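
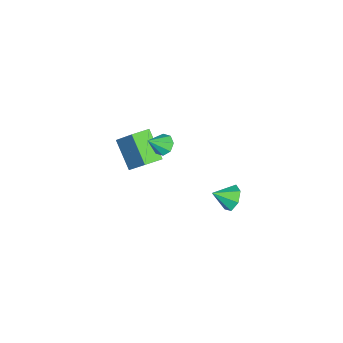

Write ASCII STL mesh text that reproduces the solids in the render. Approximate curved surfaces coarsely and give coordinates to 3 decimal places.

solid 
facet normal -0.718 0.683 -0.131
outer loop
vertex 0.62 -0.708 2.361
vertex 1.729 0.231 1.184
vertex -0.076 -1.72 0.899
endloop
endfacet
facet normal -0.593 -0.502 0.630
outer loop
vertex 0.671 -2.431 1.036
vertex 0.62 -0.708 2.361
vertex -0.076 -1.72 0.899
endloop
endfacet
facet normal -0.718 0.683 -0.132
outer loop
vertex -0.076 -1.72 0.899
vertex 1.729 0.231 1.184
vertex 1.034 -0.781 -0.278
endloop
endfacet
facet normal -0.364 -0.530 -0.766
outer loop
vertex 1.034 -0.781 -0.278
vertex 0.671 -2.431 1.036
vertex -0.076 -1.72 0.899
endloop
endfacet
facet normal 0.364 0.530 0.766
outer loop
vertex 0.62 -0.708 2.361
vertex 2.476 -0.48 1.321
vertex 1.729 0.231 1.184
endloop
endfacet
facet normal -0.594 -0.502 0.629
outer loop
vertex 1.366 -1.419 2.498
vertex 0.62 -0.708 2.361
vertex 0.671 -2.431 1.036
endloop
endfacet
facet normal 0.364 0.530 0.766
outer loop
vertex 1.366 -1.419 2.498
vertex 2.476 -0.48 1.321
vertex 0.62 -0.708 2.361
endloop
endfacet
facet normal 0.593 0.502 -0.629
outer loop
vertex 1.729 0.231 1.184
vertex 2.476 -0.48 1.321
vertex 1.034 -0.781 -0.278
endloop
endfacet
facet normal -0.364 -0.530 -0.766
outer loop
vertex 1.78 -1.492 -0.141
vertex 0.671 -2.431 1.036
vertex 1.034 -0.781 -0.278
endloop
endfacet
facet normal 0.593 0.501 -0.630
outer loop
vertex 1.034 -0.781 -0.278
vertex 2.476 -0.48 1.321
vertex 1.78 -1.492 -0.141
endloop
endfacet
facet normal 0.718 -0.683 0.132
outer loop
vertex 1.78 -1.492 -0.141
vertex 1.366 -1.419 2.498
vertex 0.671 -2.431 1.036
endloop
endfacet
facet normal 0.718 -0.684 0.132
outer loop
vertex 2.476 -0.48 1.321
vertex 1.366 -1.419 2.498
vertex 1.78 -1.492 -0.141
endloop
endfacet
facet normal -0.522 0.483 -0.703
outer loop
vertex 2.467 0.07 2.419
vertex 2.129 0.367 2.874
vertex 2.671 0.493 2.558
endloop
endfacet
facet normal 0.895 -0.335 -0.294
outer loop
vertex 2.467 0.07 2.419
vertex 2.671 0.493 2.558
vertex 2.791 -0.247 3.766
endloop
endfacet
facet normal -0.522 0.483 -0.703
outer loop
vertex 2.671 0.493 2.558
vertex 2.129 0.367 2.874
vertex 2.558 0.842 2.882
endloop
endfacet
facet normal 0.965 0.256 0.061
outer loop
vertex 2.671 0.493 2.558
vertex 2.558 0.842 2.882
vertex 2.791 -0.247 3.766
endloop
endfacet
facet normal -0.521 0.483 -0.704
outer loop
vertex 2.558 0.842 2.882
vertex 2.129 0.367 2.874
vertex 2.193 0.913 3.201
endloop
endfacet
facet normal 0.598 0.578 0.555
outer loop
vertex 2.558 0.842 2.882
vertex 2.193 0.913 3.201
vertex 2.791 -0.247 3.766
endloop
endfacet
facet normal -0.523 0.482 -0.703
outer loop
vertex 2.193 0.913 3.201
vertex 2.129 0.367 2.874
vertex 1.791 0.664 3.329
endloop
endfacet
facet normal 0.011 0.443 0.897
outer loop
vertex 2.193 0.913 3.201
vertex 1.791 0.664 3.329
vertex 2.791 -0.247 3.766
endloop
endfacet
facet normal -0.521 0.484 -0.703
outer loop
vertex 1.791 0.664 3.329
vertex 2.129 0.367 2.874
vertex 1.587 0.241 3.189
endloop
endfacet
facet normal -0.455 -0.074 0.887
outer loop
vertex 1.791 0.664 3.329
vertex 1.587 0.241 3.189
vertex 2.791 -0.247 3.766
endloop
endfacet
facet normal -0.521 0.484 -0.703
outer loop
vertex 1.587 0.241 3.189
vertex 2.129 0.367 2.874
vertex 1.7 -0.108 2.865
endloop
endfacet
facet normal -0.524 -0.664 0.533
outer loop
vertex 1.587 0.241 3.189
vertex 1.7 -0.108 2.865
vertex 2.791 -0.247 3.766
endloop
endfacet
facet normal -0.521 0.484 -0.703
outer loop
vertex 1.7 -0.108 2.865
vertex 2.129 0.367 2.874
vertex 2.065 -0.179 2.546
endloop
endfacet
facet normal -0.158 -0.987 0.039
outer loop
vertex 1.7 -0.108 2.865
vertex 2.065 -0.179 2.546
vertex 2.791 -0.247 3.766
endloop
endfacet
facet normal -0.522 0.483 -0.703
outer loop
vertex 2.065 -0.179 2.546
vertex 2.129 0.367 2.874
vertex 2.467 0.07 2.419
endloop
endfacet
facet normal 0.431 -0.850 -0.304
outer loop
vertex 2.065 -0.179 2.546
vertex 2.467 0.07 2.419
vertex 2.791 -0.247 3.766
endloop
endfacet
facet normal -0.312 0.800 -0.512
outer loop
vertex 0.003 3.817 -3.686
vertex -0.59 3.358 -4.042
vertex -0.627 3.795 -3.337
endloop
endfacet
facet normal 0.480 0.092 0.872
outer loop
vertex 0.003 3.817 -3.686
vertex -0.627 3.795 -3.337
vertex -0.21 2.382 -3.418
endloop
endfacet
facet normal -0.311 0.800 -0.512
outer loop
vertex -0.627 3.795 -3.337
vertex -0.59 3.358 -4.042
vertex -1.229 3.444 -3.52
endloop
endfacet
facet normal -0.223 -0.121 0.967
outer loop
vertex -0.627 3.795 -3.337
vertex -1.229 3.444 -3.52
vertex -0.21 2.382 -3.418
endloop
endfacet
facet normal -0.310 0.801 -0.512
outer loop
vertex -1.229 3.444 -3.52
vertex -0.59 3.358 -4.042
vertex -1.35 3.029 -4.096
endloop
endfacet
facet normal -0.635 -0.558 0.535
outer loop
vertex -1.229 3.444 -3.52
vertex -1.35 3.029 -4.096
vertex -0.21 2.382 -3.418
endloop
endfacet
facet normal -0.310 0.801 -0.512
outer loop
vertex -1.35 3.029 -4.096
vertex -0.59 3.358 -4.042
vertex -0.898 2.862 -4.631
endloop
endfacet
facet normal -0.446 -0.890 -0.099
outer loop
vertex -1.35 3.029 -4.096
vertex -0.898 2.862 -4.631
vertex -0.21 2.382 -3.418
endloop
endfacet
facet normal -0.312 0.801 -0.511
outer loop
vertex -0.898 2.862 -4.631
vertex -0.59 3.358 -4.042
vertex -0.215 3.069 -4.724
endloop
endfacet
facet normal 0.200 -0.867 -0.457
outer loop
vertex -0.898 2.862 -4.631
vertex -0.215 3.069 -4.724
vertex -0.21 2.382 -3.418
endloop
endfacet
facet normal -0.312 0.801 -0.511
outer loop
vertex -0.215 3.069 -4.724
vertex -0.59 3.358 -4.042
vertex 0.187 3.494 -4.303
endloop
endfacet
facet normal 0.819 -0.507 -0.270
outer loop
vertex -0.215 3.069 -4.724
vertex 0.187 3.494 -4.303
vertex -0.21 2.382 -3.418
endloop
endfacet
facet normal -0.312 0.800 -0.512
outer loop
vertex 0.187 3.494 -4.303
vertex -0.59 3.358 -4.042
vertex 0.003 3.817 -3.686
endloop
endfacet
facet normal 0.943 -0.080 0.323
outer loop
vertex 0.187 3.494 -4.303
vertex 0.003 3.817 -3.686
vertex -0.21 2.382 -3.418
endloop
endfacet

endsolid


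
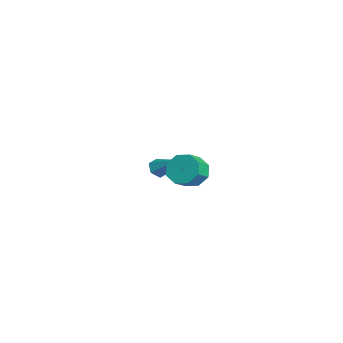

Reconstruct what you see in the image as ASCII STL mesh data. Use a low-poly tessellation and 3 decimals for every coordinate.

solid 
facet normal -0.598 -0.498 -0.628
outer loop
vertex -3.495 0.229 -3.834
vertex -3.981 0.745 -3.78
vertex -3.481 0.779 -4.283
endloop
endfacet
facet normal 0.946 -0.219 -0.239
outer loop
vertex -3.495 0.229 -3.834
vertex -3.481 0.779 -4.283
vertex -2.839 1.695 -2.58
endloop
endfacet
facet normal -0.598 -0.498 -0.628
outer loop
vertex -3.481 0.779 -4.283
vertex -3.981 0.745 -3.78
vertex -3.967 1.294 -4.229
endloop
endfacet
facet normal 0.581 0.605 -0.544
outer loop
vertex -3.481 0.779 -4.283
vertex -3.967 1.294 -4.229
vertex -2.839 1.695 -2.58
endloop
endfacet
facet normal -0.598 -0.498 -0.628
outer loop
vertex -3.967 1.294 -4.229
vertex -3.981 0.745 -3.78
vertex -4.467 1.26 -3.726
endloop
endfacet
facet normal -0.181 0.977 -0.114
outer loop
vertex -3.967 1.294 -4.229
vertex -4.467 1.26 -3.726
vertex -2.839 1.695 -2.58
endloop
endfacet
facet normal -0.597 -0.498 -0.629
outer loop
vertex -4.467 1.26 -3.726
vertex -3.981 0.745 -3.78
vertex -4.481 0.71 -3.277
endloop
endfacet
facet normal -0.579 0.524 0.624
outer loop
vertex -4.467 1.26 -3.726
vertex -4.481 0.71 -3.277
vertex -2.839 1.695 -2.58
endloop
endfacet
facet normal -0.597 -0.498 -0.629
outer loop
vertex -4.481 0.71 -3.277
vertex -3.981 0.745 -3.78
vertex -3.995 0.195 -3.331
endloop
endfacet
facet normal -0.215 -0.300 0.929
outer loop
vertex -4.481 0.71 -3.277
vertex -3.995 0.195 -3.331
vertex -2.839 1.695 -2.58
endloop
endfacet
facet normal -0.598 -0.498 -0.628
outer loop
vertex -3.995 0.195 -3.331
vertex -3.981 0.745 -3.78
vertex -3.495 0.229 -3.834
endloop
endfacet
facet normal 0.548 -0.672 0.499
outer loop
vertex -3.995 0.195 -3.331
vertex -3.495 0.229 -3.834
vertex -2.839 1.695 -2.58
endloop
endfacet
facet normal -0.604 0.578 -0.549
outer loop
vertex 4.038 2.112 -0.315
vertex 3.284 1.401 -0.234
vertex 3.574 2.231 0.32
endloop
endfacet
facet normal 0.543 0.802 0.247
outer loop
vertex 4.038 2.112 -0.315
vertex 3.574 2.231 0.32
vertex 4.751 1.43 0.333
endloop
endfacet
facet normal 0.543 0.803 0.246
outer loop
vertex 4.751 1.43 0.333
vertex 3.574 2.231 0.32
vertex 4.286 1.55 0.969
endloop
endfacet
facet normal 0.603 -0.578 0.550
outer loop
vertex 4.751 1.43 0.333
vertex 4.286 1.55 0.969
vertex 3.996 0.719 0.414
endloop
endfacet
facet normal -0.604 0.578 -0.549
outer loop
vertex 3.574 2.231 0.32
vertex 3.284 1.401 -0.234
vertex 2.94 1.864 0.631
endloop
endfacet
facet normal -0.028 0.674 0.738
outer loop
vertex 3.574 2.231 0.32
vertex 2.94 1.864 0.631
vertex 4.286 1.55 0.969
endloop
endfacet
facet normal -0.028 0.673 0.739
outer loop
vertex 4.286 1.55 0.969
vertex 2.94 1.864 0.631
vertex 3.652 1.183 1.279
endloop
endfacet
facet normal 0.603 -0.578 0.550
outer loop
vertex 4.286 1.55 0.969
vertex 3.652 1.183 1.279
vertex 3.996 0.719 0.414
endloop
endfacet
facet normal -0.603 0.578 -0.549
outer loop
vertex 2.94 1.864 0.631
vertex 3.284 1.401 -0.234
vertex 2.507 1.226 0.435
endloop
endfacet
facet normal -0.583 0.150 0.798
outer loop
vertex 2.94 1.864 0.631
vertex 2.507 1.226 0.435
vertex 3.652 1.183 1.279
endloop
endfacet
facet normal -0.583 0.150 0.799
outer loop
vertex 3.652 1.183 1.279
vertex 2.507 1.226 0.435
vertex 3.219 0.544 1.083
endloop
endfacet
facet normal 0.603 -0.578 0.550
outer loop
vertex 3.652 1.183 1.279
vertex 3.219 0.544 1.083
vertex 3.996 0.719 0.414
endloop
endfacet
facet normal -0.603 0.578 -0.549
outer loop
vertex 2.507 1.226 0.435
vertex 3.284 1.401 -0.234
vertex 2.529 0.69 -0.153
endloop
endfacet
facet normal -0.797 -0.461 0.390
outer loop
vertex 2.507 1.226 0.435
vertex 2.529 0.69 -0.153
vertex 3.219 0.544 1.083
endloop
endfacet
facet normal -0.796 -0.462 0.390
outer loop
vertex 3.219 0.544 1.083
vertex 2.529 0.69 -0.153
vertex 3.242 0.008 0.495
endloop
endfacet
facet normal 0.604 -0.577 0.550
outer loop
vertex 3.219 0.544 1.083
vertex 3.242 0.008 0.495
vertex 3.996 0.719 0.414
endloop
endfacet
facet normal -0.603 0.578 -0.550
outer loop
vertex 2.529 0.69 -0.153
vertex 3.284 1.401 -0.234
vertex 2.994 0.57 -0.789
endloop
endfacet
facet normal -0.544 -0.802 -0.246
outer loop
vertex 2.529 0.69 -0.153
vertex 2.994 0.57 -0.789
vertex 3.242 0.008 0.495
endloop
endfacet
facet normal -0.543 -0.803 -0.246
outer loop
vertex 3.242 0.008 0.495
vertex 2.994 0.57 -0.789
vertex 3.706 -0.111 -0.14
endloop
endfacet
facet normal 0.604 -0.578 0.549
outer loop
vertex 3.242 0.008 0.495
vertex 3.706 -0.111 -0.14
vertex 3.996 0.719 0.414
endloop
endfacet
facet normal -0.603 0.578 -0.550
outer loop
vertex 2.994 0.57 -0.789
vertex 3.284 1.401 -0.234
vertex 3.628 0.937 -1.099
endloop
endfacet
facet normal 0.029 -0.674 -0.738
outer loop
vertex 2.994 0.57 -0.789
vertex 3.628 0.937 -1.099
vertex 3.706 -0.111 -0.14
endloop
endfacet
facet normal 0.028 -0.674 -0.738
outer loop
vertex 3.706 -0.111 -0.14
vertex 3.628 0.937 -1.099
vertex 4.34 0.256 -0.451
endloop
endfacet
facet normal 0.604 -0.578 0.549
outer loop
vertex 3.706 -0.111 -0.14
vertex 4.34 0.256 -0.451
vertex 3.996 0.719 0.414
endloop
endfacet
facet normal -0.603 0.578 -0.550
outer loop
vertex 3.628 0.937 -1.099
vertex 3.284 1.401 -0.234
vertex 4.061 1.576 -0.903
endloop
endfacet
facet normal 0.583 -0.150 -0.798
outer loop
vertex 3.628 0.937 -1.099
vertex 4.061 1.576 -0.903
vertex 4.34 0.256 -0.451
endloop
endfacet
facet normal 0.583 -0.150 -0.799
outer loop
vertex 4.34 0.256 -0.451
vertex 4.061 1.576 -0.903
vertex 4.773 0.894 -0.255
endloop
endfacet
facet normal 0.603 -0.578 0.549
outer loop
vertex 4.34 0.256 -0.451
vertex 4.773 0.894 -0.255
vertex 3.996 0.719 0.414
endloop
endfacet
facet normal -0.604 0.577 -0.550
outer loop
vertex 4.061 1.576 -0.903
vertex 3.284 1.401 -0.234
vertex 4.038 2.112 -0.315
endloop
endfacet
facet normal 0.797 0.462 -0.390
outer loop
vertex 4.061 1.576 -0.903
vertex 4.038 2.112 -0.315
vertex 4.773 0.894 -0.255
endloop
endfacet
facet normal 0.796 0.461 -0.391
outer loop
vertex 4.773 0.894 -0.255
vertex 4.038 2.112 -0.315
vertex 4.751 1.43 0.333
endloop
endfacet
facet normal 0.603 -0.578 0.549
outer loop
vertex 4.773 0.894 -0.255
vertex 4.751 1.43 0.333
vertex 3.996 0.719 0.414
endloop
endfacet

endsolid


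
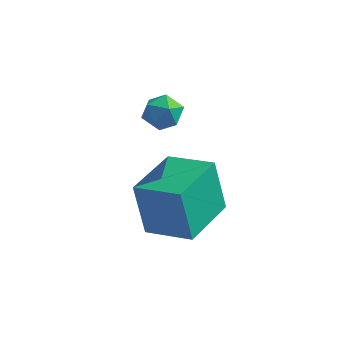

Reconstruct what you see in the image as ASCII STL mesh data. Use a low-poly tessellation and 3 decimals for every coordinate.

solid 
facet normal -0.604 0.155 0.782
outer loop
vertex 1.481 1.265 3.775
vertex 1.723 0.632 4.087
vertex 2.073 1.275 4.23
endloop
endfacet
facet normal -0.395 0.773 0.496
outer loop
vertex 1.481 1.265 3.775
vertex 2.073 1.275 4.23
vertex 2.078 1.68 3.603
endloop
endfacet
facet normal -0.597 0.780 -0.189
outer loop
vertex 1.481 1.265 3.775
vertex 2.078 1.68 3.603
vertex 1.731 1.286 3.072
endloop
endfacet
facet normal -0.931 0.164 -0.326
outer loop
vertex 1.481 1.265 3.775
vertex 1.731 1.286 3.072
vertex 1.512 0.638 3.371
endloop
endfacet
facet normal -0.936 -0.223 0.274
outer loop
vertex 1.481 1.265 3.775
vertex 1.512 0.638 3.371
vertex 1.723 0.632 4.087
endloop
endfacet
facet normal 0.318 0.795 0.516
outer loop
vertex 2.078 1.68 3.603
vertex 2.073 1.275 4.23
vertex 2.688 1.302 3.809
endloop
endfacet
facet normal -0.021 -0.206 0.978
outer loop
vertex 2.073 1.275 4.23
vertex 1.723 0.632 4.087
vertex 2.469 0.654 4.108
endloop
endfacet
facet normal -0.558 -0.815 0.158
outer loop
vertex 1.723 0.632 4.087
vertex 1.512 0.638 3.371
vertex 2.122 0.26 3.577
endloop
endfacet
facet normal -0.549 -0.190 -0.814
outer loop
vertex 1.512 0.638 3.371
vertex 1.731 1.286 3.072
vertex 2.127 0.665 2.95
endloop
endfacet
facet normal -0.007 0.805 -0.593
outer loop
vertex 1.731 1.286 3.072
vertex 2.078 1.68 3.603
vertex 2.477 1.308 3.093
endloop
endfacet
facet normal 0.931 -0.164 0.326
outer loop
vertex 2.719 0.675 3.405
vertex 2.688 1.302 3.809
vertex 2.469 0.654 4.108
endloop
endfacet
facet normal 0.597 -0.780 0.189
outer loop
vertex 2.719 0.675 3.405
vertex 2.469 0.654 4.108
vertex 2.122 0.26 3.577
endloop
endfacet
facet normal 0.395 -0.773 -0.496
outer loop
vertex 2.719 0.675 3.405
vertex 2.122 0.26 3.577
vertex 2.127 0.665 2.95
endloop
endfacet
facet normal 0.604 -0.155 -0.782
outer loop
vertex 2.719 0.675 3.405
vertex 2.127 0.665 2.95
vertex 2.477 1.308 3.093
endloop
endfacet
facet normal 0.936 0.223 -0.274
outer loop
vertex 2.719 0.675 3.405
vertex 2.477 1.308 3.093
vertex 2.688 1.302 3.809
endloop
endfacet
facet normal 0.549 0.190 0.814
outer loop
vertex 2.469 0.654 4.108
vertex 2.688 1.302 3.809
vertex 2.073 1.275 4.23
endloop
endfacet
facet normal 0.007 -0.805 0.593
outer loop
vertex 2.122 0.26 3.577
vertex 2.469 0.654 4.108
vertex 1.723 0.632 4.087
endloop
endfacet
facet normal -0.318 -0.795 -0.516
outer loop
vertex 2.127 0.665 2.95
vertex 2.122 0.26 3.577
vertex 1.512 0.638 3.371
endloop
endfacet
facet normal 0.021 0.206 -0.978
outer loop
vertex 2.477 1.308 3.093
vertex 2.127 0.665 2.95
vertex 1.731 1.286 3.072
endloop
endfacet
facet normal 0.558 0.815 -0.158
outer loop
vertex 2.688 1.302 3.809
vertex 2.477 1.308 3.093
vertex 2.078 1.68 3.603
endloop
endfacet
facet normal -0.971 0.077 -0.228
outer loop
vertex 1.83 -0.66 1.007
vertex 2.019 1.52 0.937
vertex 2.293 -0.765 -0.998
endloop
endfacet
facet normal -0.086 -0.996 0.032
outer loop
vertex 4.001 -0.9 -0.597
vertex 1.83 -0.66 1.007
vertex 2.293 -0.765 -0.998
endloop
endfacet
facet normal -0.971 0.077 -0.228
outer loop
vertex 2.293 -0.765 -0.998
vertex 2.019 1.52 0.937
vertex 2.482 1.416 -1.068
endloop
endfacet
facet normal 0.224 -0.051 -0.973
outer loop
vertex 2.482 1.416 -1.068
vertex 4.001 -0.9 -0.597
vertex 2.293 -0.765 -0.998
endloop
endfacet
facet normal -0.224 0.051 0.973
outer loop
vertex 1.83 -0.66 1.007
vertex 3.727 1.385 1.338
vertex 2.019 1.52 0.937
endloop
endfacet
facet normal -0.087 -0.996 0.032
outer loop
vertex 3.538 -0.796 1.408
vertex 1.83 -0.66 1.007
vertex 4.001 -0.9 -0.597
endloop
endfacet
facet normal -0.224 0.051 0.973
outer loop
vertex 3.538 -0.796 1.408
vertex 3.727 1.385 1.338
vertex 1.83 -0.66 1.007
endloop
endfacet
facet normal 0.086 0.996 -0.032
outer loop
vertex 2.019 1.52 0.937
vertex 3.727 1.385 1.338
vertex 2.482 1.416 -1.068
endloop
endfacet
facet normal 0.224 -0.051 -0.973
outer loop
vertex 4.19 1.28 -0.667
vertex 4.001 -0.9 -0.597
vertex 2.482 1.416 -1.068
endloop
endfacet
facet normal 0.087 0.996 -0.032
outer loop
vertex 2.482 1.416 -1.068
vertex 3.727 1.385 1.338
vertex 4.19 1.28 -0.667
endloop
endfacet
facet normal 0.971 -0.077 0.228
outer loop
vertex 4.19 1.28 -0.667
vertex 3.538 -0.796 1.408
vertex 4.001 -0.9 -0.597
endloop
endfacet
facet normal 0.971 -0.077 0.228
outer loop
vertex 3.727 1.385 1.338
vertex 3.538 -0.796 1.408
vertex 4.19 1.28 -0.667
endloop
endfacet

endsolid


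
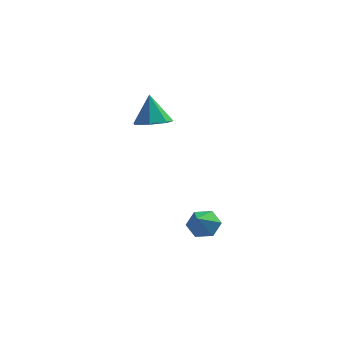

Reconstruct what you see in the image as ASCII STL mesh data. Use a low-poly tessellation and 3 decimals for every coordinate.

solid 
facet normal 0.029 0.769 -0.638
outer loop
vertex 1.499 -0.939 -2.624
vertex 0.615 -1.024 -2.766
vertex 0.916 -0.489 -2.108
endloop
endfacet
facet normal 0.678 0.036 0.734
outer loop
vertex 1.499 -0.939 -2.624
vertex 0.916 -0.489 -2.108
vertex 0.565 -2.316 -1.694
endloop
endfacet
facet normal 0.029 0.769 -0.639
outer loop
vertex 0.916 -0.489 -2.108
vertex 0.615 -1.024 -2.766
vertex 0.031 -0.573 -2.25
endloop
endfacet
facet normal -0.176 0.250 0.952
outer loop
vertex 0.916 -0.489 -2.108
vertex 0.031 -0.573 -2.25
vertex 0.565 -2.316 -1.694
endloop
endfacet
facet normal 0.030 0.769 -0.638
outer loop
vertex 0.031 -0.573 -2.25
vertex 0.615 -1.024 -2.766
vertex -0.27 -1.108 -2.909
endloop
endfacet
facet normal -0.867 -0.111 0.486
outer loop
vertex 0.031 -0.573 -2.25
vertex -0.27 -1.108 -2.909
vertex 0.565 -2.316 -1.694
endloop
endfacet
facet normal 0.030 0.769 -0.638
outer loop
vertex -0.27 -1.108 -2.909
vertex 0.615 -1.024 -2.766
vertex 0.314 -1.559 -3.425
endloop
endfacet
facet normal -0.702 -0.684 -0.197
outer loop
vertex -0.27 -1.108 -2.909
vertex 0.314 -1.559 -3.425
vertex 0.565 -2.316 -1.694
endloop
endfacet
facet normal 0.029 0.769 -0.638
outer loop
vertex 0.314 -1.559 -3.425
vertex 0.615 -1.024 -2.766
vertex 1.199 -1.474 -3.282
endloop
endfacet
facet normal 0.153 -0.897 -0.415
outer loop
vertex 0.314 -1.559 -3.425
vertex 1.199 -1.474 -3.282
vertex 0.565 -2.316 -1.694
endloop
endfacet
facet normal 0.029 0.769 -0.638
outer loop
vertex 1.199 -1.474 -3.282
vertex 0.615 -1.024 -2.766
vertex 1.499 -0.939 -2.624
endloop
endfacet
facet normal 0.842 -0.536 0.052
outer loop
vertex 1.199 -1.474 -3.282
vertex 1.499 -0.939 -2.624
vertex 0.565 -2.316 -1.694
endloop
endfacet
facet normal 0.173 -0.294 -0.940
outer loop
vertex -1.541 0.202 3.447
vertex -2.396 0.687 3.138
vertex -1.435 1.055 3.2
endloop
endfacet
facet normal 0.789 0.078 0.610
outer loop
vertex -1.541 0.202 3.447
vertex -1.435 1.055 3.2
vertex -2.704 1.213 4.822
endloop
endfacet
facet normal 0.173 -0.293 -0.940
outer loop
vertex -1.435 1.055 3.2
vertex -2.396 0.687 3.138
vertex -2.053 1.631 2.907
endloop
endfacet
facet normal 0.544 0.762 0.351
outer loop
vertex -1.435 1.055 3.2
vertex -2.053 1.631 2.907
vertex -2.704 1.213 4.822
endloop
endfacet
facet normal 0.173 -0.293 -0.940
outer loop
vertex -2.053 1.631 2.907
vertex -2.396 0.687 3.138
vertex -2.929 1.496 2.788
endloop
endfacet
facet normal -0.171 0.973 0.154
outer loop
vertex -2.053 1.631 2.907
vertex -2.929 1.496 2.788
vertex -2.704 1.213 4.822
endloop
endfacet
facet normal 0.173 -0.293 -0.940
outer loop
vertex -2.929 1.496 2.788
vertex -2.396 0.687 3.138
vertex -3.403 0.752 2.933
endloop
endfacet
facet normal -0.816 0.553 0.167
outer loop
vertex -2.929 1.496 2.788
vertex -3.403 0.752 2.933
vertex -2.704 1.213 4.822
endloop
endfacet
facet normal 0.172 -0.294 -0.940
outer loop
vertex -3.403 0.752 2.933
vertex -2.396 0.687 3.138
vertex -3.118 -0.04 3.233
endloop
endfacet
facet normal -0.907 -0.182 0.380
outer loop
vertex -3.403 0.752 2.933
vertex -3.118 -0.04 3.233
vertex -2.704 1.213 4.822
endloop
endfacet
facet normal 0.172 -0.294 -0.940
outer loop
vertex -3.118 -0.04 3.233
vertex -2.396 0.687 3.138
vertex -2.29 -0.285 3.461
endloop
endfacet
facet normal -0.375 -0.678 0.632
outer loop
vertex -3.118 -0.04 3.233
vertex -2.29 -0.285 3.461
vertex -2.704 1.213 4.822
endloop
endfacet
facet normal 0.173 -0.294 -0.940
outer loop
vertex -2.29 -0.285 3.461
vertex -2.396 0.687 3.138
vertex -1.541 0.202 3.447
endloop
endfacet
facet normal 0.379 -0.563 0.735
outer loop
vertex -2.29 -0.285 3.461
vertex -1.541 0.202 3.447
vertex -2.704 1.213 4.822
endloop
endfacet

endsolid


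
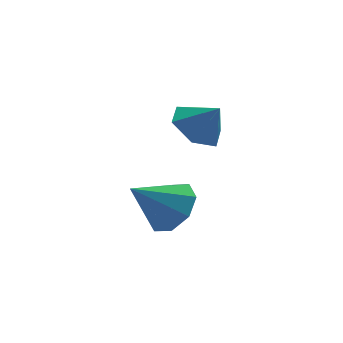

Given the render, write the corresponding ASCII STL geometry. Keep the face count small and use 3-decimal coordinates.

solid 
facet normal 0.746 0.132 -0.653
outer loop
vertex 1.84 1.524 -1.542
vertex 1.22 1.961 -2.162
vertex 1.803 2.265 -1.435
endloop
endfacet
facet normal 0.234 -0.128 0.964
outer loop
vertex 1.84 1.524 -1.542
vertex 1.803 2.265 -1.435
vertex -0.04 1.739 -1.058
endloop
endfacet
facet normal 0.746 0.132 -0.653
outer loop
vertex 1.803 2.265 -1.435
vertex 1.22 1.961 -2.162
vertex 1.424 2.829 -1.754
endloop
endfacet
facet normal 0.031 0.508 0.861
outer loop
vertex 1.803 2.265 -1.435
vertex 1.424 2.829 -1.754
vertex -0.04 1.739 -1.058
endloop
endfacet
facet normal 0.746 0.132 -0.653
outer loop
vertex 1.424 2.829 -1.754
vertex 1.22 1.961 -2.162
vertex 0.926 2.884 -2.312
endloop
endfacet
facet normal -0.396 0.809 0.434
outer loop
vertex 1.424 2.829 -1.754
vertex 0.926 2.884 -2.312
vertex -0.04 1.739 -1.058
endloop
endfacet
facet normal 0.746 0.131 -0.653
outer loop
vertex 0.926 2.884 -2.312
vertex 1.22 1.961 -2.162
vertex 0.6 2.398 -2.782
endloop
endfacet
facet normal -0.797 0.600 -0.067
outer loop
vertex 0.926 2.884 -2.312
vertex 0.6 2.398 -2.782
vertex -0.04 1.739 -1.058
endloop
endfacet
facet normal 0.746 0.132 -0.653
outer loop
vertex 0.6 2.398 -2.782
vertex 1.22 1.961 -2.162
vertex 0.637 1.657 -2.889
endloop
endfacet
facet normal -0.938 0.003 -0.347
outer loop
vertex 0.6 2.398 -2.782
vertex 0.637 1.657 -2.889
vertex -0.04 1.739 -1.058
endloop
endfacet
facet normal 0.746 0.132 -0.653
outer loop
vertex 0.637 1.657 -2.889
vertex 1.22 1.961 -2.162
vertex 1.016 1.094 -2.57
endloop
endfacet
facet normal -0.735 -0.633 -0.243
outer loop
vertex 0.637 1.657 -2.889
vertex 1.016 1.094 -2.57
vertex -0.04 1.739 -1.058
endloop
endfacet
facet normal 0.746 0.132 -0.653
outer loop
vertex 1.016 1.094 -2.57
vertex 1.22 1.961 -2.162
vertex 1.514 1.039 -2.012
endloop
endfacet
facet normal -0.308 -0.934 0.183
outer loop
vertex 1.016 1.094 -2.57
vertex 1.514 1.039 -2.012
vertex -0.04 1.739 -1.058
endloop
endfacet
facet normal 0.746 0.132 -0.653
outer loop
vertex 1.514 1.039 -2.012
vertex 1.22 1.961 -2.162
vertex 1.84 1.524 -1.542
endloop
endfacet
facet normal 0.093 -0.724 0.683
outer loop
vertex 1.514 1.039 -2.012
vertex 1.84 1.524 -1.542
vertex -0.04 1.739 -1.058
endloop
endfacet
facet normal -0.521 0.348 -0.780
outer loop
vertex 2.753 2.389 0.609
vertex 1.978 2.135 1.013
vertex 2.316 2.967 1.159
endloop
endfacet
facet normal 0.877 0.364 0.314
outer loop
vertex 2.753 2.389 0.609
vertex 2.316 2.967 1.159
vertex 2.562 1.745 1.887
endloop
endfacet
facet normal -0.521 0.348 -0.780
outer loop
vertex 2.316 2.967 1.159
vertex 1.978 2.135 1.013
vertex 1.541 2.713 1.563
endloop
endfacet
facet normal 0.248 0.532 0.810
outer loop
vertex 2.316 2.967 1.159
vertex 1.541 2.713 1.563
vertex 2.562 1.745 1.887
endloop
endfacet
facet normal -0.521 0.348 -0.779
outer loop
vertex 1.541 2.713 1.563
vertex 1.978 2.135 1.013
vertex 1.204 1.88 1.417
endloop
endfacet
facet normal -0.330 -0.032 0.944
outer loop
vertex 1.541 2.713 1.563
vertex 1.204 1.88 1.417
vertex 2.562 1.745 1.887
endloop
endfacet
facet normal -0.521 0.348 -0.779
outer loop
vertex 1.204 1.88 1.417
vertex 1.978 2.135 1.013
vertex 1.641 1.302 0.867
endloop
endfacet
facet normal -0.278 -0.764 0.582
outer loop
vertex 1.204 1.88 1.417
vertex 1.641 1.302 0.867
vertex 2.562 1.745 1.887
endloop
endfacet
facet normal -0.520 0.347 -0.780
outer loop
vertex 1.641 1.302 0.867
vertex 1.978 2.135 1.013
vertex 2.416 1.556 0.463
endloop
endfacet
facet normal 0.351 -0.932 0.088
outer loop
vertex 1.641 1.302 0.867
vertex 2.416 1.556 0.463
vertex 2.562 1.745 1.887
endloop
endfacet
facet normal -0.520 0.347 -0.780
outer loop
vertex 2.416 1.556 0.463
vertex 1.978 2.135 1.013
vertex 2.753 2.389 0.609
endloop
endfacet
facet normal 0.929 -0.368 -0.046
outer loop
vertex 2.416 1.556 0.463
vertex 2.753 2.389 0.609
vertex 2.562 1.745 1.887
endloop
endfacet

endsolid


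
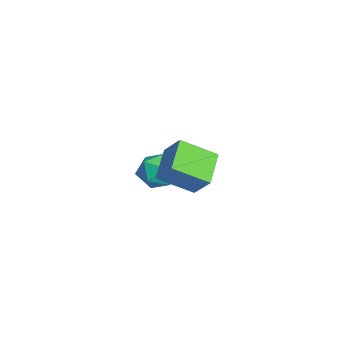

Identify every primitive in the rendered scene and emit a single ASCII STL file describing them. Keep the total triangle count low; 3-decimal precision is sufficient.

solid 
facet normal -0.998 -0.015 -0.058
outer loop
vertex -3.712 1.961 -2.095
vertex -3.771 1.784 -1.039
vertex -3.764 2.788 -1.415
endloop
endfacet
facet normal -0.721 0.412 -0.557
outer loop
vertex -3.712 1.961 -2.095
vertex -3.764 2.788 -1.415
vertex -3.096 2.824 -2.254
endloop
endfacet
facet normal -0.279 0.022 -0.960
outer loop
vertex -3.712 1.961 -2.095
vertex -3.096 2.824 -2.254
vertex -2.69 1.842 -2.395
endloop
endfacet
facet normal -0.283 -0.645 -0.710
outer loop
vertex -3.712 1.961 -2.095
vertex -2.69 1.842 -2.395
vertex -3.106 1.199 -1.645
endloop
endfacet
facet normal -0.728 -0.669 -0.153
outer loop
vertex -3.712 1.961 -2.095
vertex -3.106 1.199 -1.645
vertex -3.771 1.784 -1.039
endloop
endfacet
facet normal -0.335 0.914 -0.228
outer loop
vertex -3.096 2.824 -2.254
vertex -3.764 2.788 -1.415
vertex -2.774 3.181 -1.295
endloop
endfacet
facet normal -0.783 0.223 0.581
outer loop
vertex -3.764 2.788 -1.415
vertex -3.771 1.784 -1.039
vertex -3.19 2.538 -0.545
endloop
endfacet
facet normal -0.346 -0.835 0.427
outer loop
vertex -3.771 1.784 -1.039
vertex -3.106 1.199 -1.645
vertex -2.784 1.556 -0.686
endloop
endfacet
facet normal 0.374 -0.796 -0.475
outer loop
vertex -3.106 1.199 -1.645
vertex -2.69 1.842 -2.395
vertex -2.116 1.592 -1.525
endloop
endfacet
facet normal 0.380 0.284 -0.880
outer loop
vertex -2.69 1.842 -2.395
vertex -3.096 2.824 -2.254
vertex -2.109 2.596 -1.901
endloop
endfacet
facet normal 0.283 0.645 0.710
outer loop
vertex -2.168 2.419 -0.845
vertex -2.774 3.181 -1.295
vertex -3.19 2.538 -0.545
endloop
endfacet
facet normal 0.279 -0.022 0.960
outer loop
vertex -2.168 2.419 -0.845
vertex -3.19 2.538 -0.545
vertex -2.784 1.556 -0.686
endloop
endfacet
facet normal 0.721 -0.412 0.557
outer loop
vertex -2.168 2.419 -0.845
vertex -2.784 1.556 -0.686
vertex -2.116 1.592 -1.525
endloop
endfacet
facet normal 0.998 0.015 0.058
outer loop
vertex -2.168 2.419 -0.845
vertex -2.116 1.592 -1.525
vertex -2.109 2.596 -1.901
endloop
endfacet
facet normal 0.728 0.669 0.153
outer loop
vertex -2.168 2.419 -0.845
vertex -2.109 2.596 -1.901
vertex -2.774 3.181 -1.295
endloop
endfacet
facet normal -0.374 0.796 0.475
outer loop
vertex -3.19 2.538 -0.545
vertex -2.774 3.181 -1.295
vertex -3.764 2.788 -1.415
endloop
endfacet
facet normal -0.380 -0.284 0.880
outer loop
vertex -2.784 1.556 -0.686
vertex -3.19 2.538 -0.545
vertex -3.771 1.784 -1.039
endloop
endfacet
facet normal 0.335 -0.914 0.228
outer loop
vertex -2.116 1.592 -1.525
vertex -2.784 1.556 -0.686
vertex -3.106 1.199 -1.645
endloop
endfacet
facet normal 0.783 -0.223 -0.581
outer loop
vertex -2.109 2.596 -1.901
vertex -2.116 1.592 -1.525
vertex -2.69 1.842 -2.395
endloop
endfacet
facet normal 0.346 0.835 -0.427
outer loop
vertex -2.774 3.181 -1.295
vertex -2.109 2.596 -1.901
vertex -3.096 2.824 -2.254
endloop
endfacet
facet normal -0.550 -0.372 -0.748
outer loop
vertex 2.444 1.122 1.666
vertex 1.004 1.757 2.408
vertex 2.657 2.709 0.72
endloop
endfacet
facet normal 0.827 -0.365 -0.427
outer loop
vertex 3.416 3.223 1.752
vertex 2.444 1.122 1.666
vertex 2.657 2.709 0.72
endloop
endfacet
facet normal -0.550 -0.372 -0.748
outer loop
vertex 2.657 2.709 0.72
vertex 1.004 1.757 2.408
vertex 1.217 3.345 1.462
endloop
endfacet
facet normal 0.114 0.853 -0.509
outer loop
vertex 1.217 3.345 1.462
vertex 3.416 3.223 1.752
vertex 2.657 2.709 0.72
endloop
endfacet
facet normal -0.114 -0.853 0.509
outer loop
vertex 2.444 1.122 1.666
vertex 1.763 2.271 3.44
vertex 1.004 1.757 2.408
endloop
endfacet
facet normal 0.827 -0.365 -0.427
outer loop
vertex 3.203 1.635 2.698
vertex 2.444 1.122 1.666
vertex 3.416 3.223 1.752
endloop
endfacet
facet normal -0.115 -0.853 0.509
outer loop
vertex 3.203 1.635 2.698
vertex 1.763 2.271 3.44
vertex 2.444 1.122 1.666
endloop
endfacet
facet normal -0.827 0.365 0.427
outer loop
vertex 1.004 1.757 2.408
vertex 1.763 2.271 3.44
vertex 1.217 3.345 1.462
endloop
endfacet
facet normal 0.114 0.853 -0.508
outer loop
vertex 1.976 3.858 2.494
vertex 3.416 3.223 1.752
vertex 1.217 3.345 1.462
endloop
endfacet
facet normal -0.827 0.365 0.427
outer loop
vertex 1.217 3.345 1.462
vertex 1.763 2.271 3.44
vertex 1.976 3.858 2.494
endloop
endfacet
facet normal 0.550 0.372 0.748
outer loop
vertex 1.976 3.858 2.494
vertex 3.203 1.635 2.698
vertex 3.416 3.223 1.752
endloop
endfacet
facet normal 0.550 0.372 0.748
outer loop
vertex 1.763 2.271 3.44
vertex 3.203 1.635 2.698
vertex 1.976 3.858 2.494
endloop
endfacet

endsolid


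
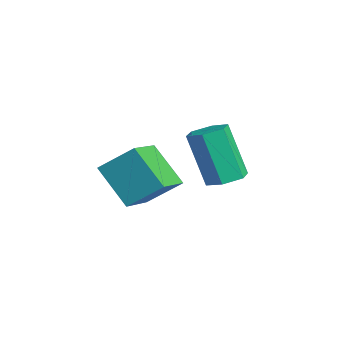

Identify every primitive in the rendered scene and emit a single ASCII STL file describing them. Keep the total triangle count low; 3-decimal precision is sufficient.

solid 
facet normal -0.683 0.640 -0.352
outer loop
vertex -0.952 -2.85 0.995
vertex 0.023 -2.392 -0.063
vertex -1.379 -3.733 0.219
endloop
endfacet
facet normal -0.646 -0.303 0.701
outer loop
vertex -0.403 -4.648 0.723
vertex -0.952 -2.85 0.995
vertex -1.379 -3.733 0.219
endloop
endfacet
facet normal -0.683 0.640 -0.352
outer loop
vertex -1.379 -3.733 0.219
vertex 0.023 -2.392 -0.063
vertex -0.404 -3.275 -0.839
endloop
endfacet
facet normal -0.342 -0.706 -0.620
outer loop
vertex -0.404 -3.275 -0.839
vertex -0.403 -4.648 0.723
vertex -1.379 -3.733 0.219
endloop
endfacet
facet normal 0.342 0.706 0.620
outer loop
vertex -0.952 -2.85 0.995
vertex 0.999 -3.307 0.441
vertex 0.023 -2.392 -0.063
endloop
endfacet
facet normal -0.646 -0.303 0.701
outer loop
vertex 0.024 -3.765 1.499
vertex -0.952 -2.85 0.995
vertex -0.403 -4.648 0.723
endloop
endfacet
facet normal 0.342 0.706 0.620
outer loop
vertex 0.024 -3.765 1.499
vertex 0.999 -3.307 0.441
vertex -0.952 -2.85 0.995
endloop
endfacet
facet normal 0.646 0.303 -0.701
outer loop
vertex 0.023 -2.392 -0.063
vertex 0.999 -3.307 0.441
vertex -0.404 -3.275 -0.839
endloop
endfacet
facet normal -0.342 -0.706 -0.620
outer loop
vertex 0.572 -4.19 -0.335
vertex -0.403 -4.648 0.723
vertex -0.404 -3.275 -0.839
endloop
endfacet
facet normal 0.646 0.303 -0.701
outer loop
vertex -0.404 -3.275 -0.839
vertex 0.999 -3.307 0.441
vertex 0.572 -4.19 -0.335
endloop
endfacet
facet normal 0.683 -0.640 0.352
outer loop
vertex 0.572 -4.19 -0.335
vertex 0.024 -3.765 1.499
vertex -0.403 -4.648 0.723
endloop
endfacet
facet normal 0.683 -0.640 0.352
outer loop
vertex 0.999 -3.307 0.441
vertex 0.024 -3.765 1.499
vertex 0.572 -4.19 -0.335
endloop
endfacet
facet normal 0.337 0.190 -0.922
outer loop
vertex -0.325 -0.5 -0.4
vertex -0.842 -0.766 -0.644
vertex -0.835 -0.149 -0.514
endloop
endfacet
facet normal 0.480 0.808 0.342
outer loop
vertex -0.325 -0.5 -0.4
vertex -0.835 -0.149 -0.514
vertex -0.941 -0.849 1.287
endloop
endfacet
facet normal 0.479 0.808 0.342
outer loop
vertex -0.941 -0.849 1.287
vertex -0.835 -0.149 -0.514
vertex -1.452 -0.498 1.174
endloop
endfacet
facet normal -0.335 -0.191 0.922
outer loop
vertex -0.941 -0.849 1.287
vertex -1.452 -0.498 1.174
vertex -1.458 -1.114 1.044
endloop
endfacet
facet normal 0.336 0.191 -0.922
outer loop
vertex -0.835 -0.149 -0.514
vertex -0.842 -0.766 -0.644
vertex -1.352 -0.414 -0.757
endloop
endfacet
facet normal -0.462 0.887 0.015
outer loop
vertex -0.835 -0.149 -0.514
vertex -1.352 -0.414 -0.757
vertex -1.452 -0.498 1.174
endloop
endfacet
facet normal -0.462 0.887 0.015
outer loop
vertex -1.452 -0.498 1.174
vertex -1.352 -0.414 -0.757
vertex -1.969 -0.763 0.93
endloop
endfacet
facet normal -0.337 -0.191 0.922
outer loop
vertex -1.452 -0.498 1.174
vertex -1.969 -0.763 0.93
vertex -1.458 -1.114 1.044
endloop
endfacet
facet normal 0.336 0.191 -0.922
outer loop
vertex -1.352 -0.414 -0.757
vertex -0.842 -0.766 -0.644
vertex -1.359 -1.031 -0.887
endloop
endfacet
facet normal -0.941 0.080 -0.328
outer loop
vertex -1.352 -0.414 -0.757
vertex -1.359 -1.031 -0.887
vertex -1.969 -0.763 0.93
endloop
endfacet
facet normal -0.942 0.078 -0.328
outer loop
vertex -1.969 -0.763 0.93
vertex -1.359 -1.031 -0.887
vertex -1.975 -1.38 0.8
endloop
endfacet
facet normal -0.337 -0.191 0.922
outer loop
vertex -1.969 -0.763 0.93
vertex -1.975 -1.38 0.8
vertex -1.458 -1.114 1.044
endloop
endfacet
facet normal 0.335 0.191 -0.922
outer loop
vertex -1.359 -1.031 -0.887
vertex -0.842 -0.766 -0.644
vertex -0.848 -1.382 -0.774
endloop
endfacet
facet normal -0.479 -0.808 -0.342
outer loop
vertex -1.359 -1.031 -0.887
vertex -0.848 -1.382 -0.774
vertex -1.975 -1.38 0.8
endloop
endfacet
facet normal -0.480 -0.808 -0.342
outer loop
vertex -1.975 -1.38 0.8
vertex -0.848 -1.382 -0.774
vertex -1.465 -1.731 0.914
endloop
endfacet
facet normal -0.337 -0.190 0.922
outer loop
vertex -1.975 -1.38 0.8
vertex -1.465 -1.731 0.914
vertex -1.458 -1.114 1.044
endloop
endfacet
facet normal 0.337 0.191 -0.922
outer loop
vertex -0.848 -1.382 -0.774
vertex -0.842 -0.766 -0.644
vertex -0.331 -1.117 -0.53
endloop
endfacet
facet normal 0.462 -0.887 -0.015
outer loop
vertex -0.848 -1.382 -0.774
vertex -0.331 -1.117 -0.53
vertex -1.465 -1.731 0.914
endloop
endfacet
facet normal 0.462 -0.887 -0.015
outer loop
vertex -1.465 -1.731 0.914
vertex -0.331 -1.117 -0.53
vertex -0.948 -1.466 1.157
endloop
endfacet
facet normal -0.336 -0.191 0.922
outer loop
vertex -1.465 -1.731 0.914
vertex -0.948 -1.466 1.157
vertex -1.458 -1.114 1.044
endloop
endfacet
facet normal 0.337 0.191 -0.922
outer loop
vertex -0.331 -1.117 -0.53
vertex -0.842 -0.766 -0.644
vertex -0.325 -0.5 -0.4
endloop
endfacet
facet normal 0.941 -0.078 0.328
outer loop
vertex -0.331 -1.117 -0.53
vertex -0.325 -0.5 -0.4
vertex -0.948 -1.466 1.157
endloop
endfacet
facet normal 0.942 -0.080 0.327
outer loop
vertex -0.948 -1.466 1.157
vertex -0.325 -0.5 -0.4
vertex -0.941 -0.849 1.287
endloop
endfacet
facet normal -0.336 -0.191 0.922
outer loop
vertex -0.948 -1.466 1.157
vertex -0.941 -0.849 1.287
vertex -1.458 -1.114 1.044
endloop
endfacet

endsolid


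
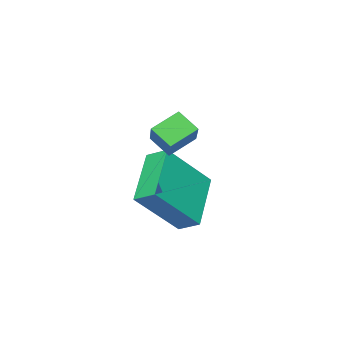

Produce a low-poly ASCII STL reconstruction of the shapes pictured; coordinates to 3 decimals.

solid 
facet normal -0.652 0.264 -0.710
outer loop
vertex -3.241 3.53 -2.236
vertex -1.668 4.304 -3.392
vertex -3.147 2.808 -2.591
endloop
endfacet
facet normal -0.749 -0.368 0.551
outer loop
vertex -1.732 2.236 -1.048
vertex -3.241 3.53 -2.236
vertex -3.147 2.808 -2.591
endloop
endfacet
facet normal -0.652 0.264 -0.711
outer loop
vertex -3.147 2.808 -2.591
vertex -1.668 4.304 -3.392
vertex -1.573 3.582 -3.747
endloop
endfacet
facet normal 0.117 -0.891 -0.438
outer loop
vertex -1.573 3.582 -3.747
vertex -1.732 2.236 -1.048
vertex -3.147 2.808 -2.591
endloop
endfacet
facet normal -0.117 0.891 0.438
outer loop
vertex -3.241 3.53 -2.236
vertex -0.253 3.732 -1.849
vertex -1.668 4.304 -3.392
endloop
endfacet
facet normal -0.749 -0.369 0.550
outer loop
vertex -1.827 2.958 -0.693
vertex -3.241 3.53 -2.236
vertex -1.732 2.236 -1.048
endloop
endfacet
facet normal -0.117 0.892 0.438
outer loop
vertex -1.827 2.958 -0.693
vertex -0.253 3.732 -1.849
vertex -3.241 3.53 -2.236
endloop
endfacet
facet normal 0.749 0.369 -0.550
outer loop
vertex -1.668 4.304 -3.392
vertex -0.253 3.732 -1.849
vertex -1.573 3.582 -3.747
endloop
endfacet
facet normal 0.117 -0.891 -0.438
outer loop
vertex -0.159 3.01 -2.204
vertex -1.732 2.236 -1.048
vertex -1.573 3.582 -3.747
endloop
endfacet
facet normal 0.749 0.368 -0.550
outer loop
vertex -1.573 3.582 -3.747
vertex -0.253 3.732 -1.849
vertex -0.159 3.01 -2.204
endloop
endfacet
facet normal 0.652 -0.264 0.711
outer loop
vertex -0.159 3.01 -2.204
vertex -1.827 2.958 -0.693
vertex -1.732 2.236 -1.048
endloop
endfacet
facet normal 0.652 -0.265 0.711
outer loop
vertex -0.253 3.732 -1.849
vertex -1.827 2.958 -0.693
vertex -0.159 3.01 -2.204
endloop
endfacet
facet normal -0.636 -0.540 -0.552
outer loop
vertex -1.367 2.663 -0.157
vertex -2.173 3.053 0.39
vertex -1.434 3.328 -0.73
endloop
endfacet
facet normal 0.768 -0.372 -0.521
outer loop
vertex -0.467 4.147 0.11
vertex -1.367 2.663 -0.157
vertex -1.434 3.328 -0.73
endloop
endfacet
facet normal -0.636 -0.539 -0.552
outer loop
vertex -1.434 3.328 -0.73
vertex -2.173 3.053 0.39
vertex -2.24 3.718 -0.182
endloop
endfacet
facet normal -0.076 0.756 -0.650
outer loop
vertex -2.24 3.718 -0.182
vertex -0.467 4.147 0.11
vertex -1.434 3.328 -0.73
endloop
endfacet
facet normal 0.075 -0.756 0.650
outer loop
vertex -1.367 2.663 -0.157
vertex -1.206 3.872 1.23
vertex -2.173 3.053 0.39
endloop
endfacet
facet normal 0.768 -0.372 -0.522
outer loop
vertex -0.4 3.482 0.682
vertex -1.367 2.663 -0.157
vertex -0.467 4.147 0.11
endloop
endfacet
facet normal 0.076 -0.756 0.650
outer loop
vertex -0.4 3.482 0.682
vertex -1.206 3.872 1.23
vertex -1.367 2.663 -0.157
endloop
endfacet
facet normal -0.768 0.371 0.522
outer loop
vertex -2.173 3.053 0.39
vertex -1.206 3.872 1.23
vertex -2.24 3.718 -0.182
endloop
endfacet
facet normal -0.076 0.756 -0.650
outer loop
vertex -1.273 4.537 0.657
vertex -0.467 4.147 0.11
vertex -2.24 3.718 -0.182
endloop
endfacet
facet normal -0.768 0.372 0.522
outer loop
vertex -2.24 3.718 -0.182
vertex -1.206 3.872 1.23
vertex -1.273 4.537 0.657
endloop
endfacet
facet normal 0.636 0.539 0.552
outer loop
vertex -1.273 4.537 0.657
vertex -0.4 3.482 0.682
vertex -0.467 4.147 0.11
endloop
endfacet
facet normal 0.636 0.539 0.552
outer loop
vertex -1.206 3.872 1.23
vertex -0.4 3.482 0.682
vertex -1.273 4.537 0.657
endloop
endfacet

endsolid


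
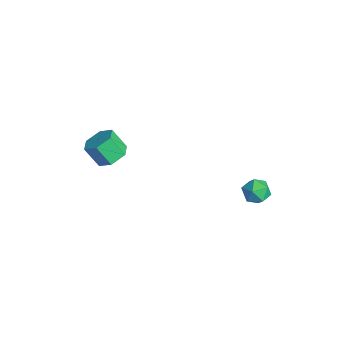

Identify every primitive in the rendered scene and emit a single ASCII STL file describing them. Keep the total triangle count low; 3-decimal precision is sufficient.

solid 
facet normal 0.368 0.441 -0.819
outer loop
vertex -0.701 -3.589 -1.865
vertex -1.61 -3.195 -2.062
vertex -0.951 -2.685 -1.491
endloop
endfacet
facet normal 0.896 0.066 0.439
outer loop
vertex -0.701 -3.589 -1.865
vertex -0.951 -2.685 -1.491
vertex -1.262 -4.258 -0.62
endloop
endfacet
facet normal 0.896 0.066 0.440
outer loop
vertex -1.262 -4.258 -0.62
vertex -0.951 -2.685 -1.491
vertex -1.512 -3.354 -0.247
endloop
endfacet
facet normal -0.369 -0.440 0.819
outer loop
vertex -1.262 -4.258 -0.62
vertex -1.512 -3.354 -0.247
vertex -2.17 -3.865 -0.818
endloop
endfacet
facet normal 0.369 0.440 -0.819
outer loop
vertex -0.951 -2.685 -1.491
vertex -1.61 -3.195 -2.062
vertex -1.86 -2.291 -1.689
endloop
endfacet
facet normal 0.233 0.809 0.540
outer loop
vertex -0.951 -2.685 -1.491
vertex -1.86 -2.291 -1.689
vertex -1.512 -3.354 -0.247
endloop
endfacet
facet normal 0.234 0.809 0.540
outer loop
vertex -1.512 -3.354 -0.247
vertex -1.86 -2.291 -1.689
vertex -2.421 -2.96 -0.444
endloop
endfacet
facet normal -0.368 -0.441 0.819
outer loop
vertex -1.512 -3.354 -0.247
vertex -2.421 -2.96 -0.444
vertex -2.17 -3.865 -0.818
endloop
endfacet
facet normal 0.369 0.440 -0.819
outer loop
vertex -1.86 -2.291 -1.689
vertex -1.61 -3.195 -2.062
vertex -2.518 -2.802 -2.26
endloop
endfacet
facet normal -0.663 0.742 0.100
outer loop
vertex -1.86 -2.291 -1.689
vertex -2.518 -2.802 -2.26
vertex -2.421 -2.96 -0.444
endloop
endfacet
facet normal -0.663 0.742 0.100
outer loop
vertex -2.421 -2.96 -0.444
vertex -2.518 -2.802 -2.26
vertex -3.079 -3.471 -1.015
endloop
endfacet
facet normal -0.368 -0.441 0.819
outer loop
vertex -2.421 -2.96 -0.444
vertex -3.079 -3.471 -1.015
vertex -2.17 -3.865 -0.818
endloop
endfacet
facet normal 0.369 0.440 -0.819
outer loop
vertex -2.518 -2.802 -2.26
vertex -1.61 -3.195 -2.062
vertex -2.268 -3.706 -2.633
endloop
endfacet
facet normal -0.896 -0.066 -0.439
outer loop
vertex -2.518 -2.802 -2.26
vertex -2.268 -3.706 -2.633
vertex -3.079 -3.471 -1.015
endloop
endfacet
facet normal -0.896 -0.066 -0.439
outer loop
vertex -3.079 -3.471 -1.015
vertex -2.268 -3.706 -2.633
vertex -2.829 -4.375 -1.389
endloop
endfacet
facet normal -0.368 -0.441 0.819
outer loop
vertex -3.079 -3.471 -1.015
vertex -2.829 -4.375 -1.389
vertex -2.17 -3.865 -0.818
endloop
endfacet
facet normal 0.368 0.441 -0.819
outer loop
vertex -2.268 -3.706 -2.633
vertex -1.61 -3.195 -2.062
vertex -1.359 -4.1 -2.436
endloop
endfacet
facet normal -0.233 -0.809 -0.540
outer loop
vertex -2.268 -3.706 -2.633
vertex -1.359 -4.1 -2.436
vertex -2.829 -4.375 -1.389
endloop
endfacet
facet normal -0.233 -0.809 -0.540
outer loop
vertex -2.829 -4.375 -1.389
vertex -1.359 -4.1 -2.436
vertex -1.92 -4.769 -1.191
endloop
endfacet
facet normal -0.369 -0.440 0.819
outer loop
vertex -2.829 -4.375 -1.389
vertex -1.92 -4.769 -1.191
vertex -2.17 -3.865 -0.818
endloop
endfacet
facet normal 0.368 0.441 -0.819
outer loop
vertex -1.359 -4.1 -2.436
vertex -1.61 -3.195 -2.062
vertex -0.701 -3.589 -1.865
endloop
endfacet
facet normal 0.663 -0.742 -0.100
outer loop
vertex -1.359 -4.1 -2.436
vertex -0.701 -3.589 -1.865
vertex -1.92 -4.769 -1.191
endloop
endfacet
facet normal 0.663 -0.742 -0.100
outer loop
vertex -1.92 -4.769 -1.191
vertex -0.701 -3.589 -1.865
vertex -1.262 -4.258 -0.62
endloop
endfacet
facet normal -0.369 -0.440 0.819
outer loop
vertex -1.92 -4.769 -1.191
vertex -1.262 -4.258 -0.62
vertex -2.17 -3.865 -0.818
endloop
endfacet
facet normal 0.169 0.943 0.286
outer loop
vertex 2.834 4.638 -4.164
vertex 2.101 4.593 -3.584
vertex 2.953 4.349 -3.282
endloop
endfacet
facet normal 0.777 0.621 0.099
outer loop
vertex 2.834 4.638 -4.164
vertex 2.953 4.349 -3.282
vertex 3.393 3.91 -3.982
endloop
endfacet
facet normal 0.711 0.402 -0.577
outer loop
vertex 2.834 4.638 -4.164
vertex 3.393 3.91 -3.982
vertex 2.813 3.883 -4.716
endloop
endfacet
facet normal 0.064 0.588 -0.806
outer loop
vertex 2.834 4.638 -4.164
vertex 2.813 3.883 -4.716
vertex 2.015 4.306 -4.471
endloop
endfacet
facet normal -0.272 0.923 -0.272
outer loop
vertex 2.834 4.638 -4.164
vertex 2.015 4.306 -4.471
vertex 2.101 4.593 -3.584
endloop
endfacet
facet normal 0.858 0.044 0.512
outer loop
vertex 3.393 3.91 -3.982
vertex 2.953 4.349 -3.282
vertex 3.005 3.414 -3.289
endloop
endfacet
facet normal -0.127 0.565 0.815
outer loop
vertex 2.953 4.349 -3.282
vertex 2.101 4.593 -3.584
vertex 2.207 3.837 -3.044
endloop
endfacet
facet normal -0.842 0.532 -0.091
outer loop
vertex 2.101 4.593 -3.584
vertex 2.015 4.306 -4.471
vertex 1.627 3.81 -3.778
endloop
endfacet
facet normal -0.298 -0.009 -0.955
outer loop
vertex 2.015 4.306 -4.471
vertex 2.813 3.883 -4.716
vertex 2.067 3.371 -4.478
endloop
endfacet
facet normal 0.751 -0.311 -0.582
outer loop
vertex 2.813 3.883 -4.716
vertex 3.393 3.91 -3.982
vertex 2.919 3.127 -4.176
endloop
endfacet
facet normal -0.064 -0.588 0.806
outer loop
vertex 2.186 3.082 -3.596
vertex 3.005 3.414 -3.289
vertex 2.207 3.837 -3.044
endloop
endfacet
facet normal -0.711 -0.402 0.577
outer loop
vertex 2.186 3.082 -3.596
vertex 2.207 3.837 -3.044
vertex 1.627 3.81 -3.778
endloop
endfacet
facet normal -0.777 -0.621 -0.099
outer loop
vertex 2.186 3.082 -3.596
vertex 1.627 3.81 -3.778
vertex 2.067 3.371 -4.478
endloop
endfacet
facet normal -0.169 -0.943 -0.286
outer loop
vertex 2.186 3.082 -3.596
vertex 2.067 3.371 -4.478
vertex 2.919 3.127 -4.176
endloop
endfacet
facet normal 0.272 -0.923 0.272
outer loop
vertex 2.186 3.082 -3.596
vertex 2.919 3.127 -4.176
vertex 3.005 3.414 -3.289
endloop
endfacet
facet normal 0.298 0.009 0.955
outer loop
vertex 2.207 3.837 -3.044
vertex 3.005 3.414 -3.289
vertex 2.953 4.349 -3.282
endloop
endfacet
facet normal -0.751 0.311 0.582
outer loop
vertex 1.627 3.81 -3.778
vertex 2.207 3.837 -3.044
vertex 2.101 4.593 -3.584
endloop
endfacet
facet normal -0.858 -0.044 -0.512
outer loop
vertex 2.067 3.371 -4.478
vertex 1.627 3.81 -3.778
vertex 2.015 4.306 -4.471
endloop
endfacet
facet normal 0.127 -0.565 -0.815
outer loop
vertex 2.919 3.127 -4.176
vertex 2.067 3.371 -4.478
vertex 2.813 3.883 -4.716
endloop
endfacet
facet normal 0.842 -0.532 0.091
outer loop
vertex 3.005 3.414 -3.289
vertex 2.919 3.127 -4.176
vertex 3.393 3.91 -3.982
endloop
endfacet

endsolid


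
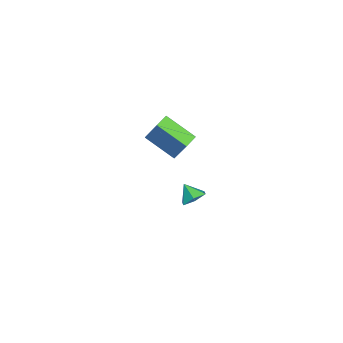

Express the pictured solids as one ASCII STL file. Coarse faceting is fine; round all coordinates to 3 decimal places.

solid 
facet normal 0.487 0.487 -0.725
outer loop
vertex -1.805 0.42 -3.383
vertex -2.515 0.385 -3.884
vertex -2.393 1.06 -3.348
endloop
endfacet
facet normal 0.201 0.132 0.971
outer loop
vertex -1.805 0.42 -3.383
vertex -2.393 1.06 -3.348
vertex -3.085 -0.185 -3.036
endloop
endfacet
facet normal 0.488 0.487 -0.724
outer loop
vertex -2.393 1.06 -3.348
vertex -2.515 0.385 -3.884
vertex -3.103 1.025 -3.85
endloop
endfacet
facet normal -0.525 0.470 0.710
outer loop
vertex -2.393 1.06 -3.348
vertex -3.103 1.025 -3.85
vertex -3.085 -0.185 -3.036
endloop
endfacet
facet normal 0.488 0.486 -0.725
outer loop
vertex -3.103 1.025 -3.85
vertex -2.515 0.385 -3.884
vertex -3.225 0.35 -4.385
endloop
endfacet
facet normal -0.988 0.074 0.132
outer loop
vertex -3.103 1.025 -3.85
vertex -3.225 0.35 -4.385
vertex -3.085 -0.185 -3.036
endloop
endfacet
facet normal 0.488 0.486 -0.725
outer loop
vertex -3.225 0.35 -4.385
vertex -2.515 0.385 -3.884
vertex -2.637 -0.29 -4.419
endloop
endfacet
facet normal -0.728 -0.659 -0.186
outer loop
vertex -3.225 0.35 -4.385
vertex -2.637 -0.29 -4.419
vertex -3.085 -0.185 -3.036
endloop
endfacet
facet normal 0.487 0.487 -0.725
outer loop
vertex -2.637 -0.29 -4.419
vertex -2.515 0.385 -3.884
vertex -1.926 -0.255 -3.918
endloop
endfacet
facet normal -0.003 -0.997 0.075
outer loop
vertex -2.637 -0.29 -4.419
vertex -1.926 -0.255 -3.918
vertex -3.085 -0.185 -3.036
endloop
endfacet
facet normal 0.487 0.487 -0.725
outer loop
vertex -1.926 -0.255 -3.918
vertex -2.515 0.385 -3.884
vertex -1.805 0.42 -3.383
endloop
endfacet
facet normal 0.461 -0.601 0.653
outer loop
vertex -1.926 -0.255 -3.918
vertex -1.805 0.42 -3.383
vertex -3.085 -0.185 -3.036
endloop
endfacet
facet normal -0.476 -0.751 0.457
outer loop
vertex -0.706 -1.796 5.117
vertex -1.509 -1.253 5.173
vertex -1.275 -2.462 3.431
endloop
endfacet
facet normal 0.827 -0.560 -0.058
outer loop
vertex -0.251 -0.847 2.447
vertex -0.706 -1.796 5.117
vertex -1.275 -2.462 3.431
endloop
endfacet
facet normal -0.476 -0.751 0.457
outer loop
vertex -1.275 -2.462 3.431
vertex -1.509 -1.253 5.173
vertex -2.077 -1.92 3.487
endloop
endfacet
facet normal -0.299 -0.351 -0.887
outer loop
vertex -2.077 -1.92 3.487
vertex -0.251 -0.847 2.447
vertex -1.275 -2.462 3.431
endloop
endfacet
facet normal 0.299 0.351 0.887
outer loop
vertex -0.706 -1.796 5.117
vertex -0.485 0.362 4.189
vertex -1.509 -1.253 5.173
endloop
endfacet
facet normal 0.827 -0.559 -0.058
outer loop
vertex 0.317 -0.18 4.133
vertex -0.706 -1.796 5.117
vertex -0.251 -0.847 2.447
endloop
endfacet
facet normal 0.299 0.351 0.887
outer loop
vertex 0.317 -0.18 4.133
vertex -0.485 0.362 4.189
vertex -0.706 -1.796 5.117
endloop
endfacet
facet normal -0.827 0.559 0.057
outer loop
vertex -1.509 -1.253 5.173
vertex -0.485 0.362 4.189
vertex -2.077 -1.92 3.487
endloop
endfacet
facet normal -0.299 -0.351 -0.887
outer loop
vertex -1.054 -0.304 2.503
vertex -0.251 -0.847 2.447
vertex -2.077 -1.92 3.487
endloop
endfacet
facet normal -0.827 0.559 0.058
outer loop
vertex -2.077 -1.92 3.487
vertex -0.485 0.362 4.189
vertex -1.054 -0.304 2.503
endloop
endfacet
facet normal 0.476 0.751 -0.457
outer loop
vertex -1.054 -0.304 2.503
vertex 0.317 -0.18 4.133
vertex -0.251 -0.847 2.447
endloop
endfacet
facet normal 0.476 0.751 -0.457
outer loop
vertex -0.485 0.362 4.189
vertex 0.317 -0.18 4.133
vertex -1.054 -0.304 2.503
endloop
endfacet

endsolid


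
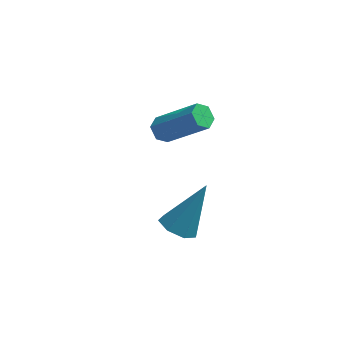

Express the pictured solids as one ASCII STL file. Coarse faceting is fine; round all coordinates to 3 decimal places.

solid 
facet normal -0.417 -0.379 -0.826
outer loop
vertex 0.433 -2.829 -3.727
vertex -0.177 -2.612 -3.519
vertex 0.282 -2.286 -3.9
endloop
endfacet
facet normal 0.958 0.201 -0.205
outer loop
vertex 0.433 -2.829 -3.727
vertex 0.282 -2.286 -3.9
vertex 0.617 -1.888 -1.941
endloop
endfacet
facet normal -0.416 -0.380 -0.826
outer loop
vertex 0.282 -2.286 -3.9
vertex -0.177 -2.612 -3.519
vertex -0.215 -1.988 -3.787
endloop
endfacet
facet normal 0.455 0.854 -0.251
outer loop
vertex 0.282 -2.286 -3.9
vertex -0.215 -1.988 -3.787
vertex 0.617 -1.888 -1.941
endloop
endfacet
facet normal -0.416 -0.380 -0.826
outer loop
vertex -0.215 -1.988 -3.787
vertex -0.177 -2.612 -3.519
vertex -0.683 -2.16 -3.472
endloop
endfacet
facet normal -0.295 0.952 0.081
outer loop
vertex -0.215 -1.988 -3.787
vertex -0.683 -2.16 -3.472
vertex 0.617 -1.888 -1.941
endloop
endfacet
facet normal -0.415 -0.379 -0.827
outer loop
vertex -0.683 -2.16 -3.472
vertex -0.177 -2.612 -3.519
vertex -0.771 -2.673 -3.193
endloop
endfacet
facet normal -0.727 0.420 0.543
outer loop
vertex -0.683 -2.16 -3.472
vertex -0.771 -2.673 -3.193
vertex 0.617 -1.888 -1.941
endloop
endfacet
facet normal -0.415 -0.380 -0.827
outer loop
vertex -0.771 -2.673 -3.193
vertex -0.177 -2.612 -3.519
vertex -0.411 -3.14 -3.159
endloop
endfacet
facet normal -0.516 -0.341 0.786
outer loop
vertex -0.771 -2.673 -3.193
vertex -0.411 -3.14 -3.159
vertex 0.617 -1.888 -1.941
endloop
endfacet
facet normal -0.417 -0.379 -0.826
outer loop
vertex -0.411 -3.14 -3.159
vertex -0.177 -2.612 -3.519
vertex 0.124 -3.209 -3.397
endloop
endfacet
facet normal 0.181 -0.758 0.627
outer loop
vertex -0.411 -3.14 -3.159
vertex 0.124 -3.209 -3.397
vertex 0.617 -1.888 -1.941
endloop
endfacet
facet normal -0.417 -0.379 -0.826
outer loop
vertex 0.124 -3.209 -3.397
vertex -0.177 -2.612 -3.519
vertex 0.433 -2.829 -3.727
endloop
endfacet
facet normal 0.835 -0.517 0.186
outer loop
vertex 0.124 -3.209 -3.397
vertex 0.433 -2.829 -3.727
vertex 0.617 -1.888 -1.941
endloop
endfacet
facet normal -0.722 0.176 -0.669
outer loop
vertex -1.026 1.822 -3.16
vertex -1.368 1.612 -2.846
vertex -1.271 2.112 -2.819
endloop
endfacet
facet normal 0.497 0.804 -0.326
outer loop
vertex -1.026 1.822 -3.16
vertex -1.271 2.112 -2.819
vertex 0.39 1.478 -1.849
endloop
endfacet
facet normal 0.497 0.804 -0.326
outer loop
vertex 0.39 1.478 -1.849
vertex -1.271 2.112 -2.819
vertex 0.145 1.768 -1.508
endloop
endfacet
facet normal 0.723 -0.175 0.668
outer loop
vertex 0.39 1.478 -1.849
vertex 0.145 1.768 -1.508
vertex 0.048 1.268 -1.534
endloop
endfacet
facet normal -0.722 0.176 -0.669
outer loop
vertex -1.271 2.112 -2.819
vertex -1.368 1.612 -2.846
vertex -1.613 1.902 -2.505
endloop
endfacet
facet normal -0.167 0.894 0.415
outer loop
vertex -1.271 2.112 -2.819
vertex -1.613 1.902 -2.505
vertex 0.145 1.768 -1.508
endloop
endfacet
facet normal -0.167 0.894 0.415
outer loop
vertex 0.145 1.768 -1.508
vertex -1.613 1.902 -2.505
vertex -0.197 1.558 -1.194
endloop
endfacet
facet normal 0.722 -0.175 0.669
outer loop
vertex 0.145 1.768 -1.508
vertex -0.197 1.558 -1.194
vertex 0.048 1.268 -1.534
endloop
endfacet
facet normal -0.723 0.175 -0.668
outer loop
vertex -1.613 1.902 -2.505
vertex -1.368 1.612 -2.846
vertex -1.71 1.402 -2.531
endloop
endfacet
facet normal -0.665 0.090 0.742
outer loop
vertex -1.613 1.902 -2.505
vertex -1.71 1.402 -2.531
vertex -0.197 1.558 -1.194
endloop
endfacet
facet normal -0.665 0.090 0.742
outer loop
vertex -0.197 1.558 -1.194
vertex -1.71 1.402 -2.531
vertex -0.294 1.058 -1.22
endloop
endfacet
facet normal 0.722 -0.175 0.669
outer loop
vertex -0.197 1.558 -1.194
vertex -0.294 1.058 -1.22
vertex 0.048 1.268 -1.534
endloop
endfacet
facet normal -0.723 0.175 -0.668
outer loop
vertex -1.71 1.402 -2.531
vertex -1.368 1.612 -2.846
vertex -1.465 1.112 -2.872
endloop
endfacet
facet normal -0.497 -0.804 0.326
outer loop
vertex -1.71 1.402 -2.531
vertex -1.465 1.112 -2.872
vertex -0.294 1.058 -1.22
endloop
endfacet
facet normal -0.497 -0.804 0.326
outer loop
vertex -0.294 1.058 -1.22
vertex -1.465 1.112 -2.872
vertex -0.049 0.768 -1.561
endloop
endfacet
facet normal 0.722 -0.176 0.669
outer loop
vertex -0.294 1.058 -1.22
vertex -0.049 0.768 -1.561
vertex 0.048 1.268 -1.534
endloop
endfacet
facet normal -0.722 0.175 -0.669
outer loop
vertex -1.465 1.112 -2.872
vertex -1.368 1.612 -2.846
vertex -1.123 1.322 -3.186
endloop
endfacet
facet normal 0.167 -0.894 -0.415
outer loop
vertex -1.465 1.112 -2.872
vertex -1.123 1.322 -3.186
vertex -0.049 0.768 -1.561
endloop
endfacet
facet normal 0.167 -0.894 -0.415
outer loop
vertex -0.049 0.768 -1.561
vertex -1.123 1.322 -3.186
vertex 0.293 0.978 -1.875
endloop
endfacet
facet normal 0.722 -0.176 0.669
outer loop
vertex -0.049 0.768 -1.561
vertex 0.293 0.978 -1.875
vertex 0.048 1.268 -1.534
endloop
endfacet
facet normal -0.722 0.175 -0.669
outer loop
vertex -1.123 1.322 -3.186
vertex -1.368 1.612 -2.846
vertex -1.026 1.822 -3.16
endloop
endfacet
facet normal 0.665 -0.090 -0.742
outer loop
vertex -1.123 1.322 -3.186
vertex -1.026 1.822 -3.16
vertex 0.293 0.978 -1.875
endloop
endfacet
facet normal 0.665 -0.090 -0.742
outer loop
vertex 0.293 0.978 -1.875
vertex -1.026 1.822 -3.16
vertex 0.39 1.478 -1.849
endloop
endfacet
facet normal 0.723 -0.175 0.668
outer loop
vertex 0.293 0.978 -1.875
vertex 0.39 1.478 -1.849
vertex 0.048 1.268 -1.534
endloop
endfacet

endsolid


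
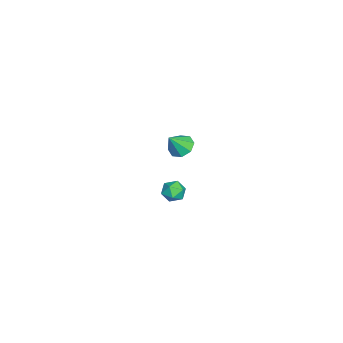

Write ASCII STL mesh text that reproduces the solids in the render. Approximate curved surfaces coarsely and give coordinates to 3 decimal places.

solid 
facet normal -0.741 -0.671 -0.005
outer loop
vertex 2.722 1.162 0.88
vertex 3.155 0.686 0.523
vertex 3.144 0.693 1.258
endloop
endfacet
facet normal -0.785 -0.248 0.568
outer loop
vertex 2.722 1.162 0.88
vertex 3.144 0.693 1.258
vertex 3.083 1.392 1.479
endloop
endfacet
facet normal -0.837 0.428 0.340
outer loop
vertex 2.722 1.162 0.88
vertex 3.083 1.392 1.479
vertex 3.057 1.818 0.879
endloop
endfacet
facet normal -0.827 0.422 -0.373
outer loop
vertex 2.722 1.162 0.88
vertex 3.057 1.818 0.879
vertex 3.101 1.382 0.288
endloop
endfacet
facet normal -0.767 -0.258 -0.587
outer loop
vertex 2.722 1.162 0.88
vertex 3.101 1.382 0.288
vertex 3.155 0.686 0.523
endloop
endfacet
facet normal -0.177 -0.311 0.934
outer loop
vertex 3.083 1.392 1.479
vertex 3.144 0.693 1.258
vertex 3.739 1.058 1.492
endloop
endfacet
facet normal -0.106 -0.994 0.008
outer loop
vertex 3.144 0.693 1.258
vertex 3.155 0.686 0.523
vertex 3.783 0.622 0.901
endloop
endfacet
facet normal -0.148 -0.327 -0.934
outer loop
vertex 3.155 0.686 0.523
vertex 3.101 1.382 0.288
vertex 3.757 1.048 0.301
endloop
endfacet
facet normal -0.242 0.772 -0.588
outer loop
vertex 3.101 1.382 0.288
vertex 3.057 1.818 0.879
vertex 3.696 1.747 0.522
endloop
endfacet
facet normal -0.261 0.782 0.566
outer loop
vertex 3.057 1.818 0.879
vertex 3.083 1.392 1.479
vertex 3.685 1.754 1.257
endloop
endfacet
facet normal 0.827 -0.422 0.373
outer loop
vertex 4.118 1.278 0.9
vertex 3.739 1.058 1.492
vertex 3.783 0.622 0.901
endloop
endfacet
facet normal 0.837 -0.428 -0.340
outer loop
vertex 4.118 1.278 0.9
vertex 3.783 0.622 0.901
vertex 3.757 1.048 0.301
endloop
endfacet
facet normal 0.785 0.248 -0.568
outer loop
vertex 4.118 1.278 0.9
vertex 3.757 1.048 0.301
vertex 3.696 1.747 0.522
endloop
endfacet
facet normal 0.741 0.671 0.005
outer loop
vertex 4.118 1.278 0.9
vertex 3.696 1.747 0.522
vertex 3.685 1.754 1.257
endloop
endfacet
facet normal 0.767 0.258 0.587
outer loop
vertex 4.118 1.278 0.9
vertex 3.685 1.754 1.257
vertex 3.739 1.058 1.492
endloop
endfacet
facet normal 0.242 -0.772 0.588
outer loop
vertex 3.783 0.622 0.901
vertex 3.739 1.058 1.492
vertex 3.144 0.693 1.258
endloop
endfacet
facet normal 0.261 -0.782 -0.566
outer loop
vertex 3.757 1.048 0.301
vertex 3.783 0.622 0.901
vertex 3.155 0.686 0.523
endloop
endfacet
facet normal 0.177 0.311 -0.934
outer loop
vertex 3.696 1.747 0.522
vertex 3.757 1.048 0.301
vertex 3.101 1.382 0.288
endloop
endfacet
facet normal 0.106 0.994 -0.008
outer loop
vertex 3.685 1.754 1.257
vertex 3.696 1.747 0.522
vertex 3.057 1.818 0.879
endloop
endfacet
facet normal 0.148 0.327 0.934
outer loop
vertex 3.739 1.058 1.492
vertex 3.685 1.754 1.257
vertex 3.083 1.392 1.479
endloop
endfacet
facet normal -0.441 0.427 -0.789
outer loop
vertex -3.746 0.133 -1.799
vertex -4.258 0.567 -1.278
vertex -3.496 0.708 -1.628
endloop
endfacet
facet normal 0.923 -0.369 -0.109
outer loop
vertex -3.746 0.133 -1.799
vertex -3.496 0.708 -1.628
vertex -3.622 -0.047 -0.142
endloop
endfacet
facet normal -0.441 0.428 -0.789
outer loop
vertex -3.496 0.708 -1.628
vertex -4.258 0.567 -1.278
vertex -3.692 1.201 -1.251
endloop
endfacet
facet normal 0.953 0.228 0.197
outer loop
vertex -3.496 0.708 -1.628
vertex -3.692 1.201 -1.251
vertex -3.622 -0.047 -0.142
endloop
endfacet
facet normal -0.440 0.427 -0.790
outer loop
vertex -3.692 1.201 -1.251
vertex -4.258 0.567 -1.278
vertex -4.22 1.323 -0.891
endloop
endfacet
facet normal 0.548 0.573 0.610
outer loop
vertex -3.692 1.201 -1.251
vertex -4.22 1.323 -0.891
vertex -3.622 -0.047 -0.142
endloop
endfacet
facet normal -0.442 0.426 -0.789
outer loop
vertex -4.22 1.323 -0.891
vertex -4.258 0.567 -1.278
vertex -4.769 1.002 -0.757
endloop
endfacet
facet normal -0.053 0.461 0.886
outer loop
vertex -4.22 1.323 -0.891
vertex -4.769 1.002 -0.757
vertex -3.622 -0.047 -0.142
endloop
endfacet
facet normal -0.441 0.428 -0.789
outer loop
vertex -4.769 1.002 -0.757
vertex -4.258 0.567 -1.278
vertex -5.019 0.427 -0.929
endloop
endfacet
facet normal -0.501 -0.041 0.865
outer loop
vertex -4.769 1.002 -0.757
vertex -5.019 0.427 -0.929
vertex -3.622 -0.047 -0.142
endloop
endfacet
facet normal -0.441 0.427 -0.790
outer loop
vertex -5.019 0.427 -0.929
vertex -4.258 0.567 -1.278
vertex -4.823 -0.066 -1.305
endloop
endfacet
facet normal -0.531 -0.637 0.559
outer loop
vertex -5.019 0.427 -0.929
vertex -4.823 -0.066 -1.305
vertex -3.622 -0.047 -0.142
endloop
endfacet
facet normal -0.441 0.428 -0.789
outer loop
vertex -4.823 -0.066 -1.305
vertex -4.258 0.567 -1.278
vertex -4.296 -0.188 -1.666
endloop
endfacet
facet normal -0.127 -0.981 0.147
outer loop
vertex -4.823 -0.066 -1.305
vertex -4.296 -0.188 -1.666
vertex -3.622 -0.047 -0.142
endloop
endfacet
facet normal -0.441 0.428 -0.789
outer loop
vertex -4.296 -0.188 -1.666
vertex -4.258 0.567 -1.278
vertex -3.746 0.133 -1.799
endloop
endfacet
facet normal 0.476 -0.870 -0.130
outer loop
vertex -4.296 -0.188 -1.666
vertex -3.746 0.133 -1.799
vertex -3.622 -0.047 -0.142
endloop
endfacet

endsolid


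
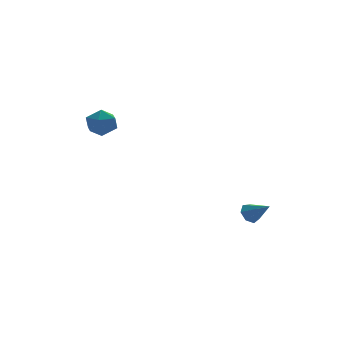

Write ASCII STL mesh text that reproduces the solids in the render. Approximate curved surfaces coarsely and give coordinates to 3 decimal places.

solid 
facet normal -0.641 0.755 0.141
outer loop
vertex -4.148 1.687 1.856
vertex -4.364 1.358 2.634
vertex -3.707 1.928 2.569
endloop
endfacet
facet normal -0.093 0.959 -0.267
outer loop
vertex -4.148 1.687 1.856
vertex -3.707 1.928 2.569
vertex -3.279 1.763 1.827
endloop
endfacet
facet normal -0.075 0.536 -0.841
outer loop
vertex -4.148 1.687 1.856
vertex -3.279 1.763 1.827
vertex -3.671 1.09 1.433
endloop
endfacet
facet normal -0.612 0.069 -0.788
outer loop
vertex -4.148 1.687 1.856
vertex -3.671 1.09 1.433
vertex -4.342 0.84 1.932
endloop
endfacet
facet normal -0.962 0.204 -0.181
outer loop
vertex -4.148 1.687 1.856
vertex -4.342 0.84 1.932
vertex -4.364 1.358 2.634
endloop
endfacet
facet normal 0.509 0.855 0.103
outer loop
vertex -3.279 1.763 1.827
vertex -3.707 1.928 2.569
vertex -2.958 1.48 2.588
endloop
endfacet
facet normal -0.379 0.524 0.763
outer loop
vertex -3.707 1.928 2.569
vertex -4.364 1.358 2.634
vertex -3.629 1.23 3.087
endloop
endfacet
facet normal -0.898 -0.367 0.242
outer loop
vertex -4.364 1.358 2.634
vertex -4.342 0.84 1.932
vertex -4.021 0.557 2.693
endloop
endfacet
facet normal -0.332 -0.586 -0.739
outer loop
vertex -4.342 0.84 1.932
vertex -3.671 1.09 1.433
vertex -3.593 0.392 1.951
endloop
endfacet
facet normal 0.538 0.170 -0.825
outer loop
vertex -3.671 1.09 1.433
vertex -3.279 1.763 1.827
vertex -2.936 0.962 1.886
endloop
endfacet
facet normal 0.612 -0.069 0.788
outer loop
vertex -3.152 0.633 2.664
vertex -2.958 1.48 2.588
vertex -3.629 1.23 3.087
endloop
endfacet
facet normal 0.075 -0.536 0.841
outer loop
vertex -3.152 0.633 2.664
vertex -3.629 1.23 3.087
vertex -4.021 0.557 2.693
endloop
endfacet
facet normal 0.093 -0.959 0.267
outer loop
vertex -3.152 0.633 2.664
vertex -4.021 0.557 2.693
vertex -3.593 0.392 1.951
endloop
endfacet
facet normal 0.641 -0.755 -0.141
outer loop
vertex -3.152 0.633 2.664
vertex -3.593 0.392 1.951
vertex -2.936 0.962 1.886
endloop
endfacet
facet normal 0.962 -0.204 0.181
outer loop
vertex -3.152 0.633 2.664
vertex -2.936 0.962 1.886
vertex -2.958 1.48 2.588
endloop
endfacet
facet normal 0.332 0.586 0.739
outer loop
vertex -3.629 1.23 3.087
vertex -2.958 1.48 2.588
vertex -3.707 1.928 2.569
endloop
endfacet
facet normal -0.538 -0.170 0.825
outer loop
vertex -4.021 0.557 2.693
vertex -3.629 1.23 3.087
vertex -4.364 1.358 2.634
endloop
endfacet
facet normal -0.509 -0.855 -0.103
outer loop
vertex -3.593 0.392 1.951
vertex -4.021 0.557 2.693
vertex -4.342 0.84 1.932
endloop
endfacet
facet normal 0.379 -0.524 -0.763
outer loop
vertex -2.936 0.962 1.886
vertex -3.593 0.392 1.951
vertex -3.671 1.09 1.433
endloop
endfacet
facet normal 0.898 0.367 -0.242
outer loop
vertex -2.958 1.48 2.588
vertex -2.936 0.962 1.886
vertex -3.279 1.763 1.827
endloop
endfacet
facet normal -0.416 0.709 -0.570
outer loop
vertex 3.555 -1.217 -4.357
vertex 3.083 -1.161 -3.943
vertex 3.632 -0.851 -3.958
endloop
endfacet
facet normal 0.989 -0.063 -0.133
outer loop
vertex 3.555 -1.217 -4.357
vertex 3.632 -0.851 -3.958
vertex 3.657 -2.139 -3.157
endloop
endfacet
facet normal -0.416 0.709 -0.569
outer loop
vertex 3.632 -0.851 -3.958
vertex 3.083 -1.161 -3.943
vertex 3.296 -0.719 -3.548
endloop
endfacet
facet normal 0.778 0.343 0.527
outer loop
vertex 3.632 -0.851 -3.958
vertex 3.296 -0.719 -3.548
vertex 3.657 -2.139 -3.157
endloop
endfacet
facet normal -0.416 0.709 -0.569
outer loop
vertex 3.296 -0.719 -3.548
vertex 3.083 -1.161 -3.943
vertex 2.8 -0.919 -3.435
endloop
endfacet
facet normal 0.101 0.288 0.952
outer loop
vertex 3.296 -0.719 -3.548
vertex 2.8 -0.919 -3.435
vertex 3.657 -2.139 -3.157
endloop
endfacet
facet normal -0.415 0.710 -0.569
outer loop
vertex 2.8 -0.919 -3.435
vertex 3.083 -1.161 -3.943
vertex 2.517 -1.301 -3.705
endloop
endfacet
facet normal -0.534 -0.187 0.825
outer loop
vertex 2.8 -0.919 -3.435
vertex 2.517 -1.301 -3.705
vertex 3.657 -2.139 -3.157
endloop
endfacet
facet normal -0.415 0.709 -0.570
outer loop
vertex 2.517 -1.301 -3.705
vertex 3.083 -1.161 -3.943
vertex 2.661 -1.578 -4.154
endloop
endfacet
facet normal -0.647 -0.724 0.239
outer loop
vertex 2.517 -1.301 -3.705
vertex 2.661 -1.578 -4.154
vertex 3.657 -2.139 -3.157
endloop
endfacet
facet normal -0.416 0.709 -0.570
outer loop
vertex 2.661 -1.578 -4.154
vertex 3.083 -1.161 -3.943
vertex 3.123 -1.54 -4.444
endloop
endfacet
facet normal -0.153 -0.919 -0.364
outer loop
vertex 2.661 -1.578 -4.154
vertex 3.123 -1.54 -4.444
vertex 3.657 -2.139 -3.157
endloop
endfacet
facet normal -0.415 0.709 -0.570
outer loop
vertex 3.123 -1.54 -4.444
vertex 3.083 -1.161 -3.943
vertex 3.555 -1.217 -4.357
endloop
endfacet
facet normal 0.574 -0.625 -0.529
outer loop
vertex 3.123 -1.54 -4.444
vertex 3.555 -1.217 -4.357
vertex 3.657 -2.139 -3.157
endloop
endfacet

endsolid


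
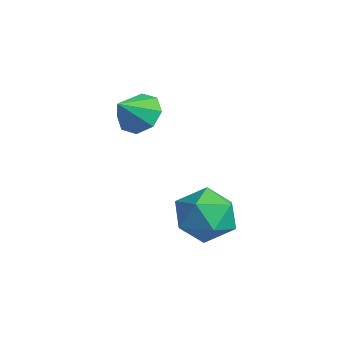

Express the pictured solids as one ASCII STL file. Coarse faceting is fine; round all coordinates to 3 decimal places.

solid 
facet normal -0.644 0.611 0.459
outer loop
vertex 0.775 4.34 -2.22
vertex 0.089 3.695 -2.324
vertex 0.633 3.687 -1.55
endloop
endfacet
facet normal 0.020 0.714 0.700
outer loop
vertex 0.775 4.34 -2.22
vertex 0.633 3.687 -1.55
vertex 1.514 3.916 -1.809
endloop
endfacet
facet normal 0.431 0.891 0.144
outer loop
vertex 0.775 4.34 -2.22
vertex 1.514 3.916 -1.809
vertex 1.515 4.066 -2.743
endloop
endfacet
facet normal 0.021 0.897 -0.441
outer loop
vertex 0.775 4.34 -2.22
vertex 1.515 4.066 -2.743
vertex 0.634 3.93 -3.062
endloop
endfacet
facet normal -0.644 0.725 -0.245
outer loop
vertex 0.775 4.34 -2.22
vertex 0.634 3.93 -3.062
vertex 0.089 3.695 -2.324
endloop
endfacet
facet normal 0.258 0.095 0.961
outer loop
vertex 1.514 3.916 -1.809
vertex 0.633 3.687 -1.55
vertex 1.286 3.01 -1.658
endloop
endfacet
facet normal -0.816 -0.072 0.573
outer loop
vertex 0.633 3.687 -1.55
vertex 0.089 3.695 -2.324
vertex 0.405 2.874 -1.977
endloop
endfacet
facet normal -0.816 0.111 -0.567
outer loop
vertex 0.089 3.695 -2.324
vertex 0.634 3.93 -3.062
vertex 0.406 3.024 -2.911
endloop
endfacet
facet normal 0.259 0.391 -0.883
outer loop
vertex 0.634 3.93 -3.062
vertex 1.515 4.066 -2.743
vertex 1.287 3.253 -3.17
endloop
endfacet
facet normal 0.922 0.381 0.062
outer loop
vertex 1.515 4.066 -2.743
vertex 1.514 3.916 -1.809
vertex 1.831 3.245 -2.396
endloop
endfacet
facet normal -0.021 -0.897 0.441
outer loop
vertex 1.145 2.6 -2.5
vertex 1.286 3.01 -1.658
vertex 0.405 2.874 -1.977
endloop
endfacet
facet normal -0.431 -0.891 -0.144
outer loop
vertex 1.145 2.6 -2.5
vertex 0.405 2.874 -1.977
vertex 0.406 3.024 -2.911
endloop
endfacet
facet normal -0.020 -0.714 -0.700
outer loop
vertex 1.145 2.6 -2.5
vertex 0.406 3.024 -2.911
vertex 1.287 3.253 -3.17
endloop
endfacet
facet normal 0.644 -0.611 -0.459
outer loop
vertex 1.145 2.6 -2.5
vertex 1.287 3.253 -3.17
vertex 1.831 3.245 -2.396
endloop
endfacet
facet normal 0.644 -0.725 0.245
outer loop
vertex 1.145 2.6 -2.5
vertex 1.831 3.245 -2.396
vertex 1.286 3.01 -1.658
endloop
endfacet
facet normal -0.259 -0.391 0.883
outer loop
vertex 0.405 2.874 -1.977
vertex 1.286 3.01 -1.658
vertex 0.633 3.687 -1.55
endloop
endfacet
facet normal -0.922 -0.381 -0.062
outer loop
vertex 0.406 3.024 -2.911
vertex 0.405 2.874 -1.977
vertex 0.089 3.695 -2.324
endloop
endfacet
facet normal -0.258 -0.095 -0.961
outer loop
vertex 1.287 3.253 -3.17
vertex 0.406 3.024 -2.911
vertex 0.634 3.93 -3.062
endloop
endfacet
facet normal 0.816 0.072 -0.573
outer loop
vertex 1.831 3.245 -2.396
vertex 1.287 3.253 -3.17
vertex 1.515 4.066 -2.743
endloop
endfacet
facet normal 0.816 -0.111 0.567
outer loop
vertex 1.286 3.01 -1.658
vertex 1.831 3.245 -2.396
vertex 1.514 3.916 -1.809
endloop
endfacet
facet normal -0.236 0.730 -0.642
outer loop
vertex -0.834 2.378 0.048
vertex -1.26 2.669 0.536
vertex -0.575 2.738 0.362
endloop
endfacet
facet normal 0.839 -0.539 -0.075
outer loop
vertex -0.834 2.378 0.048
vertex -0.575 2.738 0.362
vertex -1.02 1.931 1.184
endloop
endfacet
facet normal -0.237 0.729 -0.642
outer loop
vertex -0.575 2.738 0.362
vertex -1.26 2.669 0.536
vertex -0.717 3.058 0.778
endloop
endfacet
facet normal 0.914 -0.104 0.392
outer loop
vertex -0.575 2.738 0.362
vertex -0.717 3.058 0.778
vertex -1.02 1.931 1.184
endloop
endfacet
facet normal -0.238 0.730 -0.640
outer loop
vertex -0.717 3.058 0.778
vertex -1.26 2.669 0.536
vertex -1.178 3.149 1.053
endloop
endfacet
facet normal 0.529 0.158 0.834
outer loop
vertex -0.717 3.058 0.778
vertex -1.178 3.149 1.053
vertex -1.02 1.931 1.184
endloop
endfacet
facet normal -0.237 0.730 -0.641
outer loop
vertex -1.178 3.149 1.053
vertex -1.26 2.669 0.536
vertex -1.686 2.959 1.024
endloop
endfacet
facet normal -0.092 0.095 0.991
outer loop
vertex -1.178 3.149 1.053
vertex -1.686 2.959 1.024
vertex -1.02 1.931 1.184
endloop
endfacet
facet normal -0.237 0.730 -0.641
outer loop
vertex -1.686 2.959 1.024
vertex -1.26 2.669 0.536
vertex -1.945 2.599 0.71
endloop
endfacet
facet normal -0.581 -0.256 0.773
outer loop
vertex -1.686 2.959 1.024
vertex -1.945 2.599 0.71
vertex -1.02 1.931 1.184
endloop
endfacet
facet normal -0.237 0.730 -0.641
outer loop
vertex -1.945 2.599 0.71
vertex -1.26 2.669 0.536
vertex -1.802 2.28 0.294
endloop
endfacet
facet normal -0.655 -0.691 0.305
outer loop
vertex -1.945 2.599 0.71
vertex -1.802 2.28 0.294
vertex -1.02 1.931 1.184
endloop
endfacet
facet normal -0.237 0.729 -0.642
outer loop
vertex -1.802 2.28 0.294
vertex -1.26 2.669 0.536
vertex -1.342 2.188 0.02
endloop
endfacet
facet normal -0.271 -0.953 -0.135
outer loop
vertex -1.802 2.28 0.294
vertex -1.342 2.188 0.02
vertex -1.02 1.931 1.184
endloop
endfacet
facet normal -0.237 0.729 -0.642
outer loop
vertex -1.342 2.188 0.02
vertex -1.26 2.669 0.536
vertex -0.834 2.378 0.048
endloop
endfacet
facet normal 0.349 -0.890 -0.293
outer loop
vertex -1.342 2.188 0.02
vertex -0.834 2.378 0.048
vertex -1.02 1.931 1.184
endloop
endfacet

endsolid
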